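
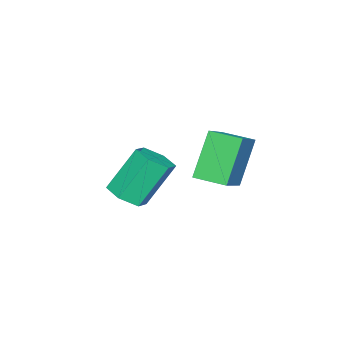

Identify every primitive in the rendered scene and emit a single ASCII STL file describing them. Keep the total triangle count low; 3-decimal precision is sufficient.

solid 
facet normal -0.528 0.006 0.849
outer loop
vertex 3.874 2.818 4.249
vertex 3.69 4.008 4.126
vertex 2.262 2.465 3.249
endloop
endfacet
facet normal 0.152 -0.983 0.102
outer loop
vertex 3.33 2.452 1.534
vertex 3.874 2.818 4.249
vertex 2.262 2.465 3.249
endloop
endfacet
facet normal -0.529 0.007 0.849
outer loop
vertex 2.262 2.465 3.249
vertex 3.69 4.008 4.126
vertex 2.078 3.655 3.125
endloop
endfacet
facet normal -0.835 -0.183 -0.519
outer loop
vertex 2.078 3.655 3.125
vertex 3.33 2.452 1.534
vertex 2.262 2.465 3.249
endloop
endfacet
facet normal 0.835 0.183 0.519
outer loop
vertex 3.874 2.818 4.249
vertex 4.758 3.995 2.411
vertex 3.69 4.008 4.126
endloop
endfacet
facet normal 0.152 -0.983 0.102
outer loop
vertex 4.942 2.805 2.535
vertex 3.874 2.818 4.249
vertex 3.33 2.452 1.534
endloop
endfacet
facet normal 0.835 0.183 0.519
outer loop
vertex 4.942 2.805 2.535
vertex 4.758 3.995 2.411
vertex 3.874 2.818 4.249
endloop
endfacet
facet normal -0.152 0.983 -0.102
outer loop
vertex 3.69 4.008 4.126
vertex 4.758 3.995 2.411
vertex 2.078 3.655 3.125
endloop
endfacet
facet normal -0.835 -0.183 -0.519
outer loop
vertex 3.146 3.642 1.411
vertex 3.33 2.452 1.534
vertex 2.078 3.655 3.125
endloop
endfacet
facet normal -0.152 0.983 -0.102
outer loop
vertex 2.078 3.655 3.125
vertex 4.758 3.995 2.411
vertex 3.146 3.642 1.411
endloop
endfacet
facet normal 0.528 -0.006 -0.849
outer loop
vertex 3.146 3.642 1.411
vertex 4.942 2.805 2.535
vertex 3.33 2.452 1.534
endloop
endfacet
facet normal 0.528 -0.007 -0.849
outer loop
vertex 4.758 3.995 2.411
vertex 4.942 2.805 2.535
vertex 3.146 3.642 1.411
endloop
endfacet
facet normal 0.441 -0.337 -0.832
outer loop
vertex 3.622 -0.941 -0.448
vertex 2.868 -1.07 -0.796
vertex 3.254 -0.33 -0.891
endloop
endfacet
facet normal 0.783 0.597 0.173
outer loop
vertex 3.622 -0.941 -0.448
vertex 3.254 -0.33 -0.891
vertex 2.706 -0.241 1.283
endloop
endfacet
facet normal 0.783 0.598 0.173
outer loop
vertex 2.706 -0.241 1.283
vertex 3.254 -0.33 -0.891
vertex 2.337 0.37 0.84
endloop
endfacet
facet normal -0.441 0.337 0.832
outer loop
vertex 2.706 -0.241 1.283
vertex 2.337 0.37 0.84
vertex 1.952 -0.37 0.936
endloop
endfacet
facet normal 0.441 -0.337 -0.832
outer loop
vertex 3.254 -0.33 -0.891
vertex 2.868 -1.07 -0.796
vertex 2.5 -0.459 -1.238
endloop
endfacet
facet normal 0.011 0.929 -0.370
outer loop
vertex 3.254 -0.33 -0.891
vertex 2.5 -0.459 -1.238
vertex 2.337 0.37 0.84
endloop
endfacet
facet normal 0.012 0.929 -0.370
outer loop
vertex 2.337 0.37 0.84
vertex 2.5 -0.459 -1.238
vertex 1.583 0.242 0.493
endloop
endfacet
facet normal -0.440 0.337 0.832
outer loop
vertex 2.337 0.37 0.84
vertex 1.583 0.242 0.493
vertex 1.952 -0.37 0.936
endloop
endfacet
facet normal 0.441 -0.337 -0.832
outer loop
vertex 2.5 -0.459 -1.238
vertex 2.868 -1.07 -0.796
vertex 2.114 -1.199 -1.143
endloop
endfacet
facet normal -0.771 0.332 -0.543
outer loop
vertex 2.5 -0.459 -1.238
vertex 2.114 -1.199 -1.143
vertex 1.583 0.242 0.493
endloop
endfacet
facet normal -0.772 0.331 -0.543
outer loop
vertex 1.583 0.242 0.493
vertex 2.114 -1.199 -1.143
vertex 1.198 -0.499 0.588
endloop
endfacet
facet normal -0.441 0.336 0.832
outer loop
vertex 1.583 0.242 0.493
vertex 1.198 -0.499 0.588
vertex 1.952 -0.37 0.936
endloop
endfacet
facet normal 0.441 -0.337 -0.832
outer loop
vertex 2.114 -1.199 -1.143
vertex 2.868 -1.07 -0.796
vertex 2.483 -1.81 -0.7
endloop
endfacet
facet normal -0.783 -0.598 -0.172
outer loop
vertex 2.114 -1.199 -1.143
vertex 2.483 -1.81 -0.7
vertex 1.198 -0.499 0.588
endloop
endfacet
facet normal -0.783 -0.597 -0.173
outer loop
vertex 1.198 -0.499 0.588
vertex 2.483 -1.81 -0.7
vertex 1.566 -1.11 1.031
endloop
endfacet
facet normal -0.441 0.337 0.832
outer loop
vertex 1.198 -0.499 0.588
vertex 1.566 -1.11 1.031
vertex 1.952 -0.37 0.936
endloop
endfacet
facet normal 0.440 -0.337 -0.832
outer loop
vertex 2.483 -1.81 -0.7
vertex 2.868 -1.07 -0.796
vertex 3.237 -1.682 -0.353
endloop
endfacet
facet normal -0.012 -0.929 0.369
outer loop
vertex 2.483 -1.81 -0.7
vertex 3.237 -1.682 -0.353
vertex 1.566 -1.11 1.031
endloop
endfacet
facet normal -0.011 -0.929 0.370
outer loop
vertex 1.566 -1.11 1.031
vertex 3.237 -1.682 -0.353
vertex 2.32 -0.981 1.378
endloop
endfacet
facet normal -0.441 0.337 0.832
outer loop
vertex 1.566 -1.11 1.031
vertex 2.32 -0.981 1.378
vertex 1.952 -0.37 0.936
endloop
endfacet
facet normal 0.441 -0.336 -0.832
outer loop
vertex 3.237 -1.682 -0.353
vertex 2.868 -1.07 -0.796
vertex 3.622 -0.941 -0.448
endloop
endfacet
facet normal 0.772 -0.331 0.543
outer loop
vertex 3.237 -1.682 -0.353
vertex 3.622 -0.941 -0.448
vertex 2.32 -0.981 1.378
endloop
endfacet
facet normal 0.771 -0.333 0.543
outer loop
vertex 2.32 -0.981 1.378
vertex 3.622 -0.941 -0.448
vertex 2.706 -0.241 1.283
endloop
endfacet
facet normal -0.441 0.337 0.832
outer loop
vertex 2.32 -0.981 1.378
vertex 2.706 -0.241 1.283
vertex 1.952 -0.37 0.936
endloop
endfacet

endsolid


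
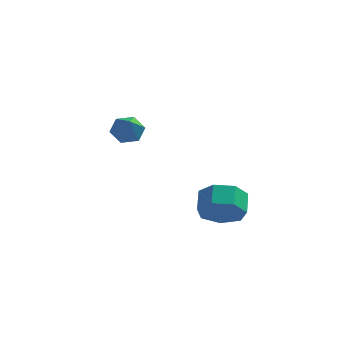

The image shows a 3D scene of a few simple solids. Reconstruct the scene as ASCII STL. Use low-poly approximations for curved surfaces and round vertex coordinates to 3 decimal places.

solid 
facet normal -0.227 0.728 -0.647
outer loop
vertex -2.411 3.699 -0.309
vertex -3.0 3.965 0.196
vertex -2.238 4.261 0.262
endloop
endfacet
facet normal 0.972 -0.221 -0.077
outer loop
vertex -2.411 3.699 -0.309
vertex -2.238 4.261 0.262
vertex -2.54 2.495 1.504
endloop
endfacet
facet normal -0.227 0.728 -0.647
outer loop
vertex -2.238 4.261 0.262
vertex -3.0 3.965 0.196
vertex -2.827 4.527 0.767
endloop
endfacet
facet normal 0.696 0.330 0.638
outer loop
vertex -2.238 4.261 0.262
vertex -2.827 4.527 0.767
vertex -2.54 2.495 1.504
endloop
endfacet
facet normal -0.229 0.728 -0.647
outer loop
vertex -2.827 4.527 0.767
vertex -3.0 3.965 0.196
vertex -3.588 4.23 0.702
endloop
endfacet
facet normal -0.200 0.309 0.930
outer loop
vertex -2.827 4.527 0.767
vertex -3.588 4.23 0.702
vertex -2.54 2.495 1.504
endloop
endfacet
facet normal -0.228 0.728 -0.646
outer loop
vertex -3.588 4.23 0.702
vertex -3.0 3.965 0.196
vertex -3.761 3.668 0.13
endloop
endfacet
facet normal -0.822 -0.262 0.506
outer loop
vertex -3.588 4.23 0.702
vertex -3.761 3.668 0.13
vertex -2.54 2.495 1.504
endloop
endfacet
facet normal -0.228 0.728 -0.647
outer loop
vertex -3.761 3.668 0.13
vertex -3.0 3.965 0.196
vertex -3.173 3.403 -0.375
endloop
endfacet
facet normal -0.545 -0.812 -0.209
outer loop
vertex -3.761 3.668 0.13
vertex -3.173 3.403 -0.375
vertex -2.54 2.495 1.504
endloop
endfacet
facet normal -0.227 0.728 -0.647
outer loop
vertex -3.173 3.403 -0.375
vertex -3.0 3.965 0.196
vertex -2.411 3.699 -0.309
endloop
endfacet
facet normal 0.351 -0.791 -0.501
outer loop
vertex -3.173 3.403 -0.375
vertex -2.411 3.699 -0.309
vertex -2.54 2.495 1.504
endloop
endfacet
facet normal 0.115 -0.858 -0.501
outer loop
vertex 3.214 -1.57 -1.853
vertex 2.485 -2.035 -1.223
vertex 2.334 -1.516 -2.147
endloop
endfacet
facet normal 0.301 0.510 -0.806
outer loop
vertex 3.214 -1.57 -1.853
vertex 2.334 -1.516 -2.147
vertex 3.084 -0.6 -1.288
endloop
endfacet
facet normal 0.299 0.511 -0.806
outer loop
vertex 3.084 -0.6 -1.288
vertex 2.334 -1.516 -2.147
vertex 2.205 -0.547 -1.581
endloop
endfacet
facet normal -0.115 0.858 0.500
outer loop
vertex 3.084 -0.6 -1.288
vertex 2.205 -0.547 -1.581
vertex 2.355 -1.065 -0.657
endloop
endfacet
facet normal 0.114 -0.858 -0.501
outer loop
vertex 2.334 -1.516 -2.147
vertex 2.485 -2.035 -1.223
vertex 1.568 -1.853 -1.744
endloop
endfacet
facet normal -0.554 0.364 -0.749
outer loop
vertex 2.334 -1.516 -2.147
vertex 1.568 -1.853 -1.744
vertex 2.205 -0.547 -1.581
endloop
endfacet
facet normal -0.553 0.363 -0.750
outer loop
vertex 2.205 -0.547 -1.581
vertex 1.568 -1.853 -1.744
vertex 1.439 -0.884 -1.179
endloop
endfacet
facet normal -0.115 0.858 0.500
outer loop
vertex 2.205 -0.547 -1.581
vertex 1.439 -0.884 -1.179
vertex 2.355 -1.065 -0.657
endloop
endfacet
facet normal 0.114 -0.858 -0.501
outer loop
vertex 1.568 -1.853 -1.744
vertex 2.485 -2.035 -1.223
vertex 1.493 -2.327 -0.949
endloop
endfacet
facet normal -0.990 -0.057 -0.128
outer loop
vertex 1.568 -1.853 -1.744
vertex 1.493 -2.327 -0.949
vertex 1.439 -0.884 -1.179
endloop
endfacet
facet normal -0.990 -0.058 -0.129
outer loop
vertex 1.439 -0.884 -1.179
vertex 1.493 -2.327 -0.949
vertex 1.363 -1.357 -0.384
endloop
endfacet
facet normal -0.115 0.858 0.500
outer loop
vertex 1.439 -0.884 -1.179
vertex 1.363 -1.357 -0.384
vertex 2.355 -1.065 -0.657
endloop
endfacet
facet normal 0.114 -0.858 -0.500
outer loop
vertex 1.493 -2.327 -0.949
vertex 2.485 -2.035 -1.223
vertex 2.164 -2.581 -0.36
endloop
endfacet
facet normal -0.681 -0.434 0.589
outer loop
vertex 1.493 -2.327 -0.949
vertex 2.164 -2.581 -0.36
vertex 1.363 -1.357 -0.384
endloop
endfacet
facet normal -0.681 -0.434 0.589
outer loop
vertex 1.363 -1.357 -0.384
vertex 2.164 -2.581 -0.36
vertex 2.034 -1.611 0.205
endloop
endfacet
facet normal -0.115 0.858 0.501
outer loop
vertex 1.363 -1.357 -0.384
vertex 2.034 -1.611 0.205
vertex 2.355 -1.065 -0.657
endloop
endfacet
facet normal 0.115 -0.858 -0.500
outer loop
vertex 2.164 -2.581 -0.36
vertex 2.485 -2.035 -1.223
vertex 3.077 -2.423 -0.421
endloop
endfacet
facet normal 0.141 -0.484 0.864
outer loop
vertex 2.164 -2.581 -0.36
vertex 3.077 -2.423 -0.421
vertex 2.034 -1.611 0.205
endloop
endfacet
facet normal 0.140 -0.485 0.863
outer loop
vertex 2.034 -1.611 0.205
vertex 3.077 -2.423 -0.421
vertex 2.947 -1.454 0.145
endloop
endfacet
facet normal -0.115 0.858 0.501
outer loop
vertex 2.034 -1.611 0.205
vertex 2.947 -1.454 0.145
vertex 2.355 -1.065 -0.657
endloop
endfacet
facet normal 0.115 -0.858 -0.500
outer loop
vertex 3.077 -2.423 -0.421
vertex 2.485 -2.035 -1.223
vertex 3.544 -1.973 -1.085
endloop
endfacet
facet normal 0.857 -0.170 0.487
outer loop
vertex 3.077 -2.423 -0.421
vertex 3.544 -1.973 -1.085
vertex 2.947 -1.454 0.145
endloop
endfacet
facet normal 0.857 -0.169 0.487
outer loop
vertex 2.947 -1.454 0.145
vertex 3.544 -1.973 -1.085
vertex 3.414 -1.004 -0.52
endloop
endfacet
facet normal -0.114 0.858 0.501
outer loop
vertex 2.947 -1.454 0.145
vertex 3.414 -1.004 -0.52
vertex 2.355 -1.065 -0.657
endloop
endfacet
facet normal 0.115 -0.858 -0.500
outer loop
vertex 3.544 -1.973 -1.085
vertex 2.485 -2.035 -1.223
vertex 3.214 -1.57 -1.853
endloop
endfacet
facet normal 0.927 0.273 -0.255
outer loop
vertex 3.544 -1.973 -1.085
vertex 3.214 -1.57 -1.853
vertex 3.414 -1.004 -0.52
endloop
endfacet
facet normal 0.928 0.273 -0.255
outer loop
vertex 3.414 -1.004 -0.52
vertex 3.214 -1.57 -1.853
vertex 3.084 -0.6 -1.288
endloop
endfacet
facet normal -0.114 0.858 0.500
outer loop
vertex 3.414 -1.004 -0.52
vertex 3.084 -0.6 -1.288
vertex 2.355 -1.065 -0.657
endloop
endfacet

endsolid


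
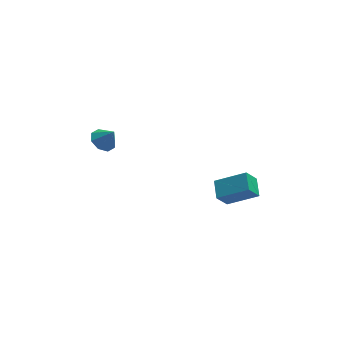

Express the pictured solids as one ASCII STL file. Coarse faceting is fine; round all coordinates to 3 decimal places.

solid 
facet normal -0.511 0.224 -0.830
outer loop
vertex -3.355 1.523 2.18
vertex -3.933 1.795 2.609
vertex -3.297 2.097 2.299
endloop
endfacet
facet normal 0.995 -0.103 0.011
outer loop
vertex -3.355 1.523 2.18
vertex -3.297 2.097 2.299
vertex -3.367 1.545 3.531
endloop
endfacet
facet normal -0.511 0.226 -0.829
outer loop
vertex -3.297 2.097 2.299
vertex -3.933 1.795 2.609
vertex -3.611 2.494 2.601
endloop
endfacet
facet normal 0.844 0.470 0.259
outer loop
vertex -3.297 2.097 2.299
vertex -3.611 2.494 2.601
vertex -3.367 1.545 3.531
endloop
endfacet
facet normal -0.510 0.226 -0.830
outer loop
vertex -3.611 2.494 2.601
vertex -3.933 1.795 2.609
vertex -4.114 2.482 2.907
endloop
endfacet
facet normal 0.360 0.699 0.619
outer loop
vertex -3.611 2.494 2.601
vertex -4.114 2.482 2.907
vertex -3.367 1.545 3.531
endloop
endfacet
facet normal -0.510 0.226 -0.830
outer loop
vertex -4.114 2.482 2.907
vertex -3.933 1.795 2.609
vertex -4.512 2.067 3.039
endloop
endfacet
facet normal -0.174 0.446 0.878
outer loop
vertex -4.114 2.482 2.907
vertex -4.512 2.067 3.039
vertex -3.367 1.545 3.531
endloop
endfacet
facet normal -0.511 0.224 -0.830
outer loop
vertex -4.512 2.067 3.039
vertex -3.933 1.795 2.609
vertex -4.57 1.493 2.92
endloop
endfacet
facet normal -0.444 -0.139 0.885
outer loop
vertex -4.512 2.067 3.039
vertex -4.57 1.493 2.92
vertex -3.367 1.545 3.531
endloop
endfacet
facet normal -0.512 0.226 -0.829
outer loop
vertex -4.57 1.493 2.92
vertex -3.933 1.795 2.609
vertex -4.256 1.096 2.618
endloop
endfacet
facet normal -0.292 -0.715 0.636
outer loop
vertex -4.57 1.493 2.92
vertex -4.256 1.096 2.618
vertex -3.367 1.545 3.531
endloop
endfacet
facet normal -0.510 0.225 -0.830
outer loop
vertex -4.256 1.096 2.618
vertex -3.933 1.795 2.609
vertex -3.753 1.108 2.312
endloop
endfacet
facet normal 0.191 -0.942 0.277
outer loop
vertex -4.256 1.096 2.618
vertex -3.753 1.108 2.312
vertex -3.367 1.545 3.531
endloop
endfacet
facet normal -0.510 0.225 -0.830
outer loop
vertex -3.753 1.108 2.312
vertex -3.933 1.795 2.609
vertex -3.355 1.523 2.18
endloop
endfacet
facet normal 0.724 -0.689 0.018
outer loop
vertex -3.753 1.108 2.312
vertex -3.355 1.523 2.18
vertex -3.367 1.545 3.531
endloop
endfacet
facet normal -0.514 -0.274 0.813
outer loop
vertex 3.653 1.694 -1.098
vertex 1.981 2.062 -2.031
vertex 3.627 0.581 -1.49
endloop
endfacet
facet normal 0.857 -0.189 0.479
outer loop
vertex 4.259 0.918 -2.489
vertex 3.653 1.694 -1.098
vertex 3.627 0.581 -1.49
endloop
endfacet
facet normal -0.514 -0.274 0.813
outer loop
vertex 3.627 0.581 -1.49
vertex 1.981 2.062 -2.031
vertex 1.955 0.949 -2.423
endloop
endfacet
facet normal -0.022 -0.943 -0.332
outer loop
vertex 1.955 0.949 -2.423
vertex 4.259 0.918 -2.489
vertex 3.627 0.581 -1.49
endloop
endfacet
facet normal 0.022 0.943 0.332
outer loop
vertex 3.653 1.694 -1.098
vertex 2.613 2.399 -3.03
vertex 1.981 2.062 -2.031
endloop
endfacet
facet normal 0.857 -0.189 0.479
outer loop
vertex 4.285 2.031 -2.097
vertex 3.653 1.694 -1.098
vertex 4.259 0.918 -2.489
endloop
endfacet
facet normal 0.022 0.943 0.332
outer loop
vertex 4.285 2.031 -2.097
vertex 2.613 2.399 -3.03
vertex 3.653 1.694 -1.098
endloop
endfacet
facet normal -0.857 0.189 -0.479
outer loop
vertex 1.981 2.062 -2.031
vertex 2.613 2.399 -3.03
vertex 1.955 0.949 -2.423
endloop
endfacet
facet normal -0.022 -0.943 -0.332
outer loop
vertex 2.587 1.286 -3.422
vertex 4.259 0.918 -2.489
vertex 1.955 0.949 -2.423
endloop
endfacet
facet normal -0.857 0.189 -0.479
outer loop
vertex 1.955 0.949 -2.423
vertex 2.613 2.399 -3.03
vertex 2.587 1.286 -3.422
endloop
endfacet
facet normal 0.514 0.274 -0.813
outer loop
vertex 2.587 1.286 -3.422
vertex 4.285 2.031 -2.097
vertex 4.259 0.918 -2.489
endloop
endfacet
facet normal 0.514 0.274 -0.813
outer loop
vertex 2.613 2.399 -3.03
vertex 4.285 2.031 -2.097
vertex 2.587 1.286 -3.422
endloop
endfacet

endsolid


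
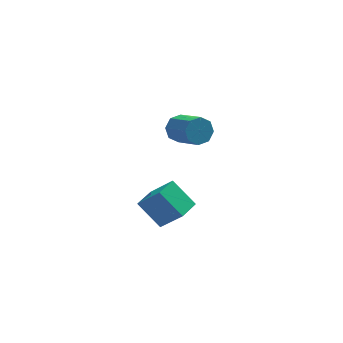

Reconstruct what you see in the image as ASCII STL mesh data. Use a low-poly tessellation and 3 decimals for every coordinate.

solid 
facet normal -0.353 0.794 -0.495
outer loop
vertex -0.641 2.438 -1.588
vertex -0.984 2.625 -1.044
vertex -0.37 2.749 -1.283
endloop
endfacet
facet normal 0.772 -0.052 -0.633
outer loop
vertex -0.641 2.438 -1.588
vertex -0.37 2.749 -1.283
vertex -0.093 1.208 -0.82
endloop
endfacet
facet normal 0.773 -0.051 -0.632
outer loop
vertex -0.093 1.208 -0.82
vertex -0.37 2.749 -1.283
vertex 0.177 1.519 -0.515
endloop
endfacet
facet normal 0.354 -0.793 0.496
outer loop
vertex -0.093 1.208 -0.82
vertex 0.177 1.519 -0.515
vertex -0.436 1.395 -0.276
endloop
endfacet
facet normal -0.353 0.794 -0.495
outer loop
vertex -0.37 2.749 -1.283
vertex -0.984 2.625 -1.044
vertex -0.459 2.987 -0.838
endloop
endfacet
facet normal 0.919 0.393 -0.026
outer loop
vertex -0.37 2.749 -1.283
vertex -0.459 2.987 -0.838
vertex 0.177 1.519 -0.515
endloop
endfacet
facet normal 0.919 0.393 -0.026
outer loop
vertex 0.177 1.519 -0.515
vertex -0.459 2.987 -0.838
vertex 0.088 1.757 -0.07
endloop
endfacet
facet normal 0.354 -0.794 0.495
outer loop
vertex 0.177 1.519 -0.515
vertex 0.088 1.757 -0.07
vertex -0.436 1.395 -0.276
endloop
endfacet
facet normal -0.352 0.793 -0.497
outer loop
vertex -0.459 2.987 -0.838
vertex -0.984 2.625 -1.044
vertex -0.855 3.014 -0.514
endloop
endfacet
facet normal 0.528 0.606 0.595
outer loop
vertex -0.459 2.987 -0.838
vertex -0.855 3.014 -0.514
vertex 0.088 1.757 -0.07
endloop
endfacet
facet normal 0.529 0.606 0.594
outer loop
vertex 0.088 1.757 -0.07
vertex -0.855 3.014 -0.514
vertex -0.308 1.784 0.255
endloop
endfacet
facet normal 0.353 -0.793 0.496
outer loop
vertex 0.088 1.757 -0.07
vertex -0.308 1.784 0.255
vertex -0.436 1.395 -0.276
endloop
endfacet
facet normal -0.354 0.793 -0.496
outer loop
vertex -0.855 3.014 -0.514
vertex -0.984 2.625 -1.044
vertex -1.327 2.812 -0.5
endloop
endfacet
facet normal -0.173 0.465 0.868
outer loop
vertex -0.855 3.014 -0.514
vertex -1.327 2.812 -0.5
vertex -0.308 1.784 0.255
endloop
endfacet
facet normal -0.175 0.464 0.868
outer loop
vertex -0.308 1.784 0.255
vertex -1.327 2.812 -0.5
vertex -0.779 1.582 0.268
endloop
endfacet
facet normal 0.354 -0.793 0.496
outer loop
vertex -0.308 1.784 0.255
vertex -0.779 1.582 0.268
vertex -0.436 1.395 -0.276
endloop
endfacet
facet normal -0.354 0.793 -0.496
outer loop
vertex -1.327 2.812 -0.5
vertex -0.984 2.625 -1.044
vertex -1.597 2.501 -0.805
endloop
endfacet
facet normal -0.773 0.051 0.633
outer loop
vertex -1.327 2.812 -0.5
vertex -1.597 2.501 -0.805
vertex -0.779 1.582 0.268
endloop
endfacet
facet normal -0.772 0.052 0.633
outer loop
vertex -0.779 1.582 0.268
vertex -1.597 2.501 -0.805
vertex -1.05 1.271 -0.037
endloop
endfacet
facet normal 0.353 -0.794 0.495
outer loop
vertex -0.779 1.582 0.268
vertex -1.05 1.271 -0.037
vertex -0.436 1.395 -0.276
endloop
endfacet
facet normal -0.354 0.794 -0.495
outer loop
vertex -1.597 2.501 -0.805
vertex -0.984 2.625 -1.044
vertex -1.508 2.263 -1.25
endloop
endfacet
facet normal -0.919 -0.393 0.026
outer loop
vertex -1.597 2.501 -0.805
vertex -1.508 2.263 -1.25
vertex -1.05 1.271 -0.037
endloop
endfacet
facet normal -0.919 -0.393 0.026
outer loop
vertex -1.05 1.271 -0.037
vertex -1.508 2.263 -1.25
vertex -0.961 1.033 -0.482
endloop
endfacet
facet normal 0.353 -0.794 0.495
outer loop
vertex -1.05 1.271 -0.037
vertex -0.961 1.033 -0.482
vertex -0.436 1.395 -0.276
endloop
endfacet
facet normal -0.353 0.793 -0.496
outer loop
vertex -1.508 2.263 -1.25
vertex -0.984 2.625 -1.044
vertex -1.112 2.236 -1.575
endloop
endfacet
facet normal -0.529 -0.606 -0.594
outer loop
vertex -1.508 2.263 -1.25
vertex -1.112 2.236 -1.575
vertex -0.961 1.033 -0.482
endloop
endfacet
facet normal -0.528 -0.606 -0.595
outer loop
vertex -0.961 1.033 -0.482
vertex -1.112 2.236 -1.575
vertex -0.565 1.006 -0.806
endloop
endfacet
facet normal 0.352 -0.793 0.497
outer loop
vertex -0.961 1.033 -0.482
vertex -0.565 1.006 -0.806
vertex -0.436 1.395 -0.276
endloop
endfacet
facet normal -0.354 0.793 -0.496
outer loop
vertex -1.112 2.236 -1.575
vertex -0.984 2.625 -1.044
vertex -0.641 2.438 -1.588
endloop
endfacet
facet normal 0.175 -0.465 -0.868
outer loop
vertex -1.112 2.236 -1.575
vertex -0.641 2.438 -1.588
vertex -0.565 1.006 -0.806
endloop
endfacet
facet normal 0.173 -0.465 -0.868
outer loop
vertex -0.565 1.006 -0.806
vertex -0.641 2.438 -1.588
vertex -0.093 1.208 -0.82
endloop
endfacet
facet normal 0.354 -0.793 0.496
outer loop
vertex -0.565 1.006 -0.806
vertex -0.093 1.208 -0.82
vertex -0.436 1.395 -0.276
endloop
endfacet
facet normal -0.518 0.408 -0.752
outer loop
vertex -3.658 -2.209 -1.049
vertex -3.001 -1.484 -1.108
vertex -2.924 -2.948 -1.955
endloop
endfacet
facet normal -0.671 -0.739 0.060
outer loop
vertex -2.179 -3.536 -0.872
vertex -3.658 -2.209 -1.049
vertex -2.924 -2.948 -1.955
endloop
endfacet
facet normal -0.518 0.408 -0.752
outer loop
vertex -2.924 -2.948 -1.955
vertex -3.001 -1.484 -1.108
vertex -2.267 -2.223 -2.014
endloop
endfacet
facet normal 0.532 -0.535 -0.656
outer loop
vertex -2.267 -2.223 -2.014
vertex -2.179 -3.536 -0.872
vertex -2.924 -2.948 -1.955
endloop
endfacet
facet normal -0.532 0.535 0.656
outer loop
vertex -3.658 -2.209 -1.049
vertex -2.256 -2.072 -0.025
vertex -3.001 -1.484 -1.108
endloop
endfacet
facet normal -0.671 -0.739 0.060
outer loop
vertex -2.913 -2.797 0.034
vertex -3.658 -2.209 -1.049
vertex -2.179 -3.536 -0.872
endloop
endfacet
facet normal -0.532 0.535 0.656
outer loop
vertex -2.913 -2.797 0.034
vertex -2.256 -2.072 -0.025
vertex -3.658 -2.209 -1.049
endloop
endfacet
facet normal 0.671 0.739 -0.060
outer loop
vertex -3.001 -1.484 -1.108
vertex -2.256 -2.072 -0.025
vertex -2.267 -2.223 -2.014
endloop
endfacet
facet normal 0.532 -0.535 -0.656
outer loop
vertex -1.522 -2.811 -0.931
vertex -2.179 -3.536 -0.872
vertex -2.267 -2.223 -2.014
endloop
endfacet
facet normal 0.671 0.739 -0.060
outer loop
vertex -2.267 -2.223 -2.014
vertex -2.256 -2.072 -0.025
vertex -1.522 -2.811 -0.931
endloop
endfacet
facet normal 0.518 -0.408 0.752
outer loop
vertex -1.522 -2.811 -0.931
vertex -2.913 -2.797 0.034
vertex -2.179 -3.536 -0.872
endloop
endfacet
facet normal 0.518 -0.408 0.752
outer loop
vertex -2.256 -2.072 -0.025
vertex -2.913 -2.797 0.034
vertex -1.522 -2.811 -0.931
endloop
endfacet

endsolid


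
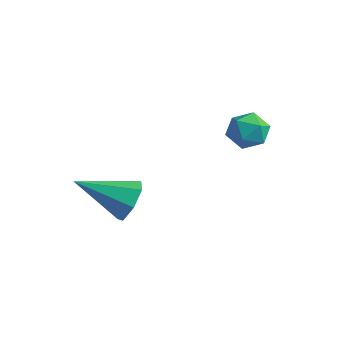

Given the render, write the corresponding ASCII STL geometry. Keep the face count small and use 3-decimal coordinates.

solid 
facet normal -0.032 0.917 0.397
outer loop
vertex -0.901 4.118 -1.753
vertex -0.616 3.825 -1.054
vertex -0.102 4.089 -1.622
endloop
endfacet
facet normal 0.084 0.948 -0.305
outer loop
vertex -0.901 4.118 -1.753
vertex -0.102 4.089 -1.622
vertex -0.402 3.883 -2.345
endloop
endfacet
facet normal -0.458 0.623 -0.634
outer loop
vertex -0.901 4.118 -1.753
vertex -0.402 3.883 -2.345
vertex -1.1 3.492 -2.225
endloop
endfacet
facet normal -0.911 0.390 -0.133
outer loop
vertex -0.901 4.118 -1.753
vertex -1.1 3.492 -2.225
vertex -1.232 3.455 -1.427
endloop
endfacet
facet normal -0.648 0.571 0.504
outer loop
vertex -0.901 4.118 -1.753
vertex -1.232 3.455 -1.427
vertex -0.616 3.825 -1.054
endloop
endfacet
facet normal 0.679 0.582 -0.448
outer loop
vertex -0.402 3.883 -2.345
vertex -0.102 4.089 -1.622
vertex 0.192 3.445 -2.013
endloop
endfacet
facet normal 0.491 0.530 0.691
outer loop
vertex -0.102 4.089 -1.622
vertex -0.616 3.825 -1.054
vertex 0.06 3.408 -1.215
endloop
endfacet
facet normal -0.504 -0.030 0.863
outer loop
vertex -0.616 3.825 -1.054
vertex -1.232 3.455 -1.427
vertex -0.638 3.017 -1.095
endloop
endfacet
facet normal -0.931 -0.323 -0.169
outer loop
vertex -1.232 3.455 -1.427
vertex -1.1 3.492 -2.225
vertex -0.938 2.811 -1.818
endloop
endfacet
facet normal -0.199 0.055 -0.978
outer loop
vertex -1.1 3.492 -2.225
vertex -0.402 3.883 -2.345
vertex -0.424 3.075 -2.386
endloop
endfacet
facet normal 0.911 -0.390 0.133
outer loop
vertex -0.139 2.782 -1.687
vertex 0.192 3.445 -2.013
vertex 0.06 3.408 -1.215
endloop
endfacet
facet normal 0.458 -0.623 0.634
outer loop
vertex -0.139 2.782 -1.687
vertex 0.06 3.408 -1.215
vertex -0.638 3.017 -1.095
endloop
endfacet
facet normal -0.084 -0.948 0.305
outer loop
vertex -0.139 2.782 -1.687
vertex -0.638 3.017 -1.095
vertex -0.938 2.811 -1.818
endloop
endfacet
facet normal 0.032 -0.917 -0.397
outer loop
vertex -0.139 2.782 -1.687
vertex -0.938 2.811 -1.818
vertex -0.424 3.075 -2.386
endloop
endfacet
facet normal 0.648 -0.571 -0.504
outer loop
vertex -0.139 2.782 -1.687
vertex -0.424 3.075 -2.386
vertex 0.192 3.445 -2.013
endloop
endfacet
facet normal 0.931 0.323 0.169
outer loop
vertex 0.06 3.408 -1.215
vertex 0.192 3.445 -2.013
vertex -0.102 4.089 -1.622
endloop
endfacet
facet normal 0.199 -0.055 0.978
outer loop
vertex -0.638 3.017 -1.095
vertex 0.06 3.408 -1.215
vertex -0.616 3.825 -1.054
endloop
endfacet
facet normal -0.679 -0.582 0.448
outer loop
vertex -0.938 2.811 -1.818
vertex -0.638 3.017 -1.095
vertex -1.232 3.455 -1.427
endloop
endfacet
facet normal -0.491 -0.530 -0.691
outer loop
vertex -0.424 3.075 -2.386
vertex -0.938 2.811 -1.818
vertex -1.1 3.492 -2.225
endloop
endfacet
facet normal 0.504 0.030 -0.863
outer loop
vertex 0.192 3.445 -2.013
vertex -0.424 3.075 -2.386
vertex -0.402 3.883 -2.345
endloop
endfacet
facet normal 0.648 0.603 -0.465
outer loop
vertex -1.951 -0.058 -3.588
vertex -2.419 -0.136 -4.341
vertex -2.511 0.465 -3.691
endloop
endfacet
facet normal -0.016 0.177 0.984
outer loop
vertex -1.951 -0.058 -3.588
vertex -2.511 0.465 -3.691
vertex -3.761 -1.384 -3.379
endloop
endfacet
facet normal 0.649 0.602 -0.465
outer loop
vertex -2.511 0.465 -3.691
vertex -2.419 -0.136 -4.341
vertex -3.001 0.535 -4.284
endloop
endfacet
facet normal -0.627 0.521 0.579
outer loop
vertex -2.511 0.465 -3.691
vertex -3.001 0.535 -4.284
vertex -3.761 -1.384 -3.379
endloop
endfacet
facet normal 0.649 0.602 -0.466
outer loop
vertex -3.001 0.535 -4.284
vertex -2.419 -0.136 -4.341
vertex -3.053 0.099 -4.92
endloop
endfacet
facet normal -0.941 0.309 -0.135
outer loop
vertex -3.001 0.535 -4.284
vertex -3.053 0.099 -4.92
vertex -3.761 -1.384 -3.379
endloop
endfacet
facet normal 0.648 0.603 -0.465
outer loop
vertex -3.053 0.099 -4.92
vertex -2.419 -0.136 -4.341
vertex -2.627 -0.513 -5.12
endloop
endfacet
facet normal -0.723 -0.300 -0.622
outer loop
vertex -3.053 0.099 -4.92
vertex -2.627 -0.513 -5.12
vertex -3.761 -1.384 -3.379
endloop
endfacet
facet normal 0.649 0.602 -0.465
outer loop
vertex -2.627 -0.513 -5.12
vertex -2.419 -0.136 -4.341
vertex -2.045 -0.842 -4.734
endloop
endfacet
facet normal -0.138 -0.847 -0.514
outer loop
vertex -2.627 -0.513 -5.12
vertex -2.045 -0.842 -4.734
vertex -3.761 -1.384 -3.379
endloop
endfacet
facet normal 0.648 0.603 -0.465
outer loop
vertex -2.045 -0.842 -4.734
vertex -2.419 -0.136 -4.341
vertex -1.744 -0.639 -4.052
endloop
endfacet
facet normal 0.376 -0.920 0.108
outer loop
vertex -2.045 -0.842 -4.734
vertex -1.744 -0.639 -4.052
vertex -3.761 -1.384 -3.379
endloop
endfacet
facet normal 0.648 0.603 -0.465
outer loop
vertex -1.744 -0.639 -4.052
vertex -2.419 -0.136 -4.341
vertex -1.951 -0.058 -3.588
endloop
endfacet
facet normal 0.430 -0.465 0.774
outer loop
vertex -1.744 -0.639 -4.052
vertex -1.951 -0.058 -3.588
vertex -3.761 -1.384 -3.379
endloop
endfacet

endsolid


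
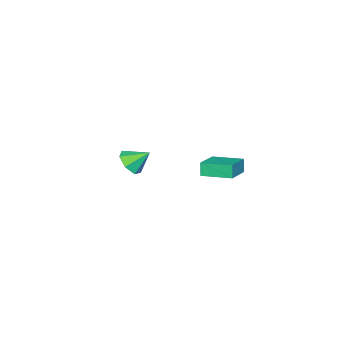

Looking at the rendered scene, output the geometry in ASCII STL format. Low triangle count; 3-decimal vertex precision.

solid 
facet normal -0.928 -0.239 -0.286
outer loop
vertex -0.935 1.638 3.163
vertex -1.429 3.292 3.384
vertex -0.73 1.807 2.356
endloop
endfacet
facet normal 0.284 -0.950 -0.127
outer loop
vertex 0.829 2.208 2.836
vertex -0.935 1.638 3.163
vertex -0.73 1.807 2.356
endloop
endfacet
facet normal -0.928 -0.239 -0.286
outer loop
vertex -0.73 1.807 2.356
vertex -1.429 3.292 3.384
vertex -1.224 3.461 2.577
endloop
endfacet
facet normal 0.241 0.199 -0.950
outer loop
vertex -1.224 3.461 2.577
vertex 0.829 2.208 2.836
vertex -0.73 1.807 2.356
endloop
endfacet
facet normal -0.241 -0.199 0.950
outer loop
vertex -0.935 1.638 3.163
vertex 0.13 3.693 3.864
vertex -1.429 3.292 3.384
endloop
endfacet
facet normal 0.284 -0.950 -0.127
outer loop
vertex 0.624 2.039 3.643
vertex -0.935 1.638 3.163
vertex 0.829 2.208 2.836
endloop
endfacet
facet normal -0.241 -0.199 0.950
outer loop
vertex 0.624 2.039 3.643
vertex 0.13 3.693 3.864
vertex -0.935 1.638 3.163
endloop
endfacet
facet normal -0.284 0.950 0.127
outer loop
vertex -1.429 3.292 3.384
vertex 0.13 3.693 3.864
vertex -1.224 3.461 2.577
endloop
endfacet
facet normal 0.241 0.199 -0.950
outer loop
vertex 0.335 3.862 3.057
vertex 0.829 2.208 2.836
vertex -1.224 3.461 2.577
endloop
endfacet
facet normal -0.284 0.950 0.127
outer loop
vertex -1.224 3.461 2.577
vertex 0.13 3.693 3.864
vertex 0.335 3.862 3.057
endloop
endfacet
facet normal 0.928 0.239 0.286
outer loop
vertex 0.335 3.862 3.057
vertex 0.624 2.039 3.643
vertex 0.829 2.208 2.836
endloop
endfacet
facet normal 0.928 0.239 0.286
outer loop
vertex 0.13 3.693 3.864
vertex 0.624 2.039 3.643
vertex 0.335 3.862 3.057
endloop
endfacet
facet normal 0.420 -0.655 -0.629
outer loop
vertex -0.962 -3.62 -0.332
vertex -1.431 -4.312 0.076
vertex -1.687 -3.784 -0.645
endloop
endfacet
facet normal -0.110 0.962 -0.250
outer loop
vertex -0.962 -3.62 -0.332
vertex -1.687 -3.784 -0.645
vertex -2.009 -3.408 0.944
endloop
endfacet
facet normal 0.419 -0.655 -0.629
outer loop
vertex -1.687 -3.784 -0.645
vertex -1.431 -4.312 0.076
vertex -2.22 -4.345 -0.415
endloop
endfacet
facet normal -0.750 0.593 -0.292
outer loop
vertex -1.687 -3.784 -0.645
vertex -2.22 -4.345 -0.415
vertex -2.009 -3.408 0.944
endloop
endfacet
facet normal 0.419 -0.655 -0.629
outer loop
vertex -2.22 -4.345 -0.415
vertex -1.431 -4.312 0.076
vertex -2.158 -4.881 0.185
endloop
endfacet
facet normal -0.991 0.033 0.131
outer loop
vertex -2.22 -4.345 -0.415
vertex -2.158 -4.881 0.185
vertex -2.009 -3.408 0.944
endloop
endfacet
facet normal 0.419 -0.655 -0.629
outer loop
vertex -2.158 -4.881 0.185
vertex -1.431 -4.312 0.076
vertex -1.549 -4.989 0.703
endloop
endfacet
facet normal -0.649 -0.296 0.701
outer loop
vertex -2.158 -4.881 0.185
vertex -1.549 -4.989 0.703
vertex -2.009 -3.408 0.944
endloop
endfacet
facet normal 0.419 -0.655 -0.629
outer loop
vertex -1.549 -4.989 0.703
vertex -1.431 -4.312 0.076
vertex -0.851 -4.587 0.749
endloop
endfacet
facet normal 0.019 -0.145 0.989
outer loop
vertex -1.549 -4.989 0.703
vertex -0.851 -4.587 0.749
vertex -2.009 -3.408 0.944
endloop
endfacet
facet normal 0.420 -0.655 -0.629
outer loop
vertex -0.851 -4.587 0.749
vertex -1.431 -4.312 0.076
vertex -0.589 -3.977 0.289
endloop
endfacet
facet normal 0.507 0.369 0.779
outer loop
vertex -0.851 -4.587 0.749
vertex -0.589 -3.977 0.289
vertex -2.009 -3.408 0.944
endloop
endfacet
facet normal 0.420 -0.655 -0.629
outer loop
vertex -0.589 -3.977 0.289
vertex -1.431 -4.312 0.076
vertex -0.962 -3.62 -0.332
endloop
endfacet
facet normal 0.450 0.864 0.226
outer loop
vertex -0.589 -3.977 0.289
vertex -0.962 -3.62 -0.332
vertex -2.009 -3.408 0.944
endloop
endfacet

endsolid


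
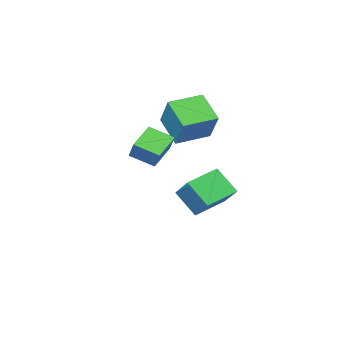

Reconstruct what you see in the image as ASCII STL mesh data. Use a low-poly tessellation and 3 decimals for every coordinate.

solid 
facet normal -0.970 0.217 0.111
outer loop
vertex -4.042 -0.519 2.487
vertex -3.589 0.668 4.121
vertex -3.844 0.942 1.37
endloop
endfacet
facet normal -0.219 -0.574 -0.789
outer loop
vertex -2.011 0.532 1.159
vertex -4.042 -0.519 2.487
vertex -3.844 0.942 1.37
endloop
endfacet
facet normal -0.970 0.217 0.112
outer loop
vertex -3.844 0.942 1.37
vertex -3.589 0.668 4.121
vertex -3.39 2.129 3.004
endloop
endfacet
facet normal 0.107 0.790 -0.604
outer loop
vertex -3.39 2.129 3.004
vertex -2.011 0.532 1.159
vertex -3.844 0.942 1.37
endloop
endfacet
facet normal -0.107 -0.790 0.604
outer loop
vertex -4.042 -0.519 2.487
vertex -1.756 0.258 3.91
vertex -3.589 0.668 4.121
endloop
endfacet
facet normal -0.219 -0.574 -0.789
outer loop
vertex -2.21 -0.929 2.276
vertex -4.042 -0.519 2.487
vertex -2.011 0.532 1.159
endloop
endfacet
facet normal -0.107 -0.790 0.604
outer loop
vertex -2.21 -0.929 2.276
vertex -1.756 0.258 3.91
vertex -4.042 -0.519 2.487
endloop
endfacet
facet normal 0.219 0.574 0.789
outer loop
vertex -3.589 0.668 4.121
vertex -1.756 0.258 3.91
vertex -3.39 2.129 3.004
endloop
endfacet
facet normal 0.107 0.790 -0.604
outer loop
vertex -1.558 1.719 2.793
vertex -2.011 0.532 1.159
vertex -3.39 2.129 3.004
endloop
endfacet
facet normal 0.219 0.574 0.789
outer loop
vertex -3.39 2.129 3.004
vertex -1.756 0.258 3.91
vertex -1.558 1.719 2.793
endloop
endfacet
facet normal 0.970 -0.217 -0.111
outer loop
vertex -1.558 1.719 2.793
vertex -2.21 -0.929 2.276
vertex -2.011 0.532 1.159
endloop
endfacet
facet normal 0.970 -0.217 -0.112
outer loop
vertex -1.756 0.258 3.91
vertex -2.21 -0.929 2.276
vertex -1.558 1.719 2.793
endloop
endfacet
facet normal -0.961 0.034 0.274
outer loop
vertex -4.131 1.151 -0.869
vertex -4.446 2.333 -2.121
vertex -4.551 -0.33 -2.163
endloop
endfacet
facet normal 0.180 -0.676 0.715
outer loop
vertex -2.734 -0.393 -2.679
vertex -4.131 1.151 -0.869
vertex -4.551 -0.33 -2.163
endloop
endfacet
facet normal -0.961 0.034 0.274
outer loop
vertex -4.551 -0.33 -2.163
vertex -4.446 2.333 -2.121
vertex -4.866 0.853 -3.414
endloop
endfacet
facet normal -0.208 -0.736 -0.644
outer loop
vertex -4.866 0.853 -3.414
vertex -2.734 -0.393 -2.679
vertex -4.551 -0.33 -2.163
endloop
endfacet
facet normal 0.208 0.737 0.643
outer loop
vertex -4.131 1.151 -0.869
vertex -2.629 2.27 -2.637
vertex -4.446 2.333 -2.121
endloop
endfacet
facet normal 0.180 -0.676 0.715
outer loop
vertex -2.314 1.087 -1.386
vertex -4.131 1.151 -0.869
vertex -2.734 -0.393 -2.679
endloop
endfacet
facet normal 0.209 0.736 0.644
outer loop
vertex -2.314 1.087 -1.386
vertex -2.629 2.27 -2.637
vertex -4.131 1.151 -0.869
endloop
endfacet
facet normal -0.180 0.676 -0.715
outer loop
vertex -4.446 2.333 -2.121
vertex -2.629 2.27 -2.637
vertex -4.866 0.853 -3.414
endloop
endfacet
facet normal -0.209 -0.737 -0.643
outer loop
vertex -3.049 0.789 -3.931
vertex -2.734 -0.393 -2.679
vertex -4.866 0.853 -3.414
endloop
endfacet
facet normal -0.180 0.676 -0.715
outer loop
vertex -4.866 0.853 -3.414
vertex -2.629 2.27 -2.637
vertex -3.049 0.789 -3.931
endloop
endfacet
facet normal 0.961 -0.034 -0.274
outer loop
vertex -3.049 0.789 -3.931
vertex -2.314 1.087 -1.386
vertex -2.734 -0.393 -2.679
endloop
endfacet
facet normal 0.961 -0.033 -0.274
outer loop
vertex -2.629 2.27 -2.637
vertex -2.314 1.087 -1.386
vertex -3.049 0.789 -3.931
endloop
endfacet
facet normal -0.521 0.755 -0.398
outer loop
vertex 0.325 3.464 3.004
vertex 1.634 4.014 2.333
vertex 0.112 2.821 2.062
endloop
endfacet
facet normal -0.834 -0.350 0.427
outer loop
vertex 0.826 1.786 2.607
vertex 0.325 3.464 3.004
vertex 0.112 2.821 2.062
endloop
endfacet
facet normal -0.521 0.755 -0.398
outer loop
vertex 0.112 2.821 2.062
vertex 1.634 4.014 2.333
vertex 1.421 3.371 1.391
endloop
endfacet
facet normal -0.183 -0.554 -0.812
outer loop
vertex 1.421 3.371 1.391
vertex 0.826 1.786 2.607
vertex 0.112 2.821 2.062
endloop
endfacet
facet normal 0.183 0.554 0.812
outer loop
vertex 0.325 3.464 3.004
vertex 2.348 2.979 2.878
vertex 1.634 4.014 2.333
endloop
endfacet
facet normal -0.834 -0.350 0.427
outer loop
vertex 1.039 2.429 3.549
vertex 0.325 3.464 3.004
vertex 0.826 1.786 2.607
endloop
endfacet
facet normal 0.183 0.554 0.812
outer loop
vertex 1.039 2.429 3.549
vertex 2.348 2.979 2.878
vertex 0.325 3.464 3.004
endloop
endfacet
facet normal 0.834 0.350 -0.427
outer loop
vertex 1.634 4.014 2.333
vertex 2.348 2.979 2.878
vertex 1.421 3.371 1.391
endloop
endfacet
facet normal -0.183 -0.554 -0.812
outer loop
vertex 2.135 2.336 1.936
vertex 0.826 1.786 2.607
vertex 1.421 3.371 1.391
endloop
endfacet
facet normal 0.834 0.350 -0.427
outer loop
vertex 1.421 3.371 1.391
vertex 2.348 2.979 2.878
vertex 2.135 2.336 1.936
endloop
endfacet
facet normal 0.521 -0.755 0.398
outer loop
vertex 2.135 2.336 1.936
vertex 1.039 2.429 3.549
vertex 0.826 1.786 2.607
endloop
endfacet
facet normal 0.521 -0.755 0.398
outer loop
vertex 2.348 2.979 2.878
vertex 1.039 2.429 3.549
vertex 2.135 2.336 1.936
endloop
endfacet

endsolid


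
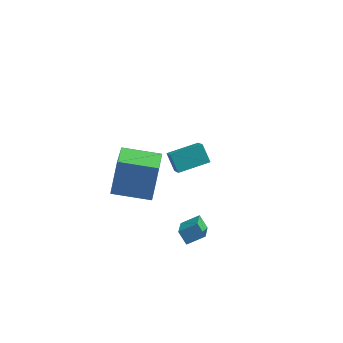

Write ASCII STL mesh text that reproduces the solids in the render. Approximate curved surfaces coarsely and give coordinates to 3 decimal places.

solid 
facet normal -0.793 -0.424 -0.438
outer loop
vertex 1.813 -4.506 -1.18
vertex 1.326 -4.226 -0.569
vertex 1.541 -3.119 -2.031
endloop
endfacet
facet normal 0.587 -0.337 -0.736
outer loop
vertex 2.374 -2.674 -1.571
vertex 1.813 -4.506 -1.18
vertex 1.541 -3.119 -2.031
endloop
endfacet
facet normal -0.793 -0.424 -0.438
outer loop
vertex 1.541 -3.119 -2.031
vertex 1.326 -4.226 -0.569
vertex 1.054 -2.839 -1.42
endloop
endfacet
facet normal -0.164 0.841 -0.516
outer loop
vertex 1.054 -2.839 -1.42
vertex 2.374 -2.674 -1.571
vertex 1.541 -3.119 -2.031
endloop
endfacet
facet normal 0.164 -0.841 0.516
outer loop
vertex 1.813 -4.506 -1.18
vertex 2.159 -3.781 -0.109
vertex 1.326 -4.226 -0.569
endloop
endfacet
facet normal 0.587 -0.337 -0.736
outer loop
vertex 2.646 -4.061 -0.72
vertex 1.813 -4.506 -1.18
vertex 2.374 -2.674 -1.571
endloop
endfacet
facet normal 0.164 -0.841 0.516
outer loop
vertex 2.646 -4.061 -0.72
vertex 2.159 -3.781 -0.109
vertex 1.813 -4.506 -1.18
endloop
endfacet
facet normal -0.587 0.337 0.736
outer loop
vertex 1.326 -4.226 -0.569
vertex 2.159 -3.781 -0.109
vertex 1.054 -2.839 -1.42
endloop
endfacet
facet normal -0.164 0.841 -0.516
outer loop
vertex 1.887 -2.394 -0.96
vertex 2.374 -2.674 -1.571
vertex 1.054 -2.839 -1.42
endloop
endfacet
facet normal -0.587 0.337 0.736
outer loop
vertex 1.054 -2.839 -1.42
vertex 2.159 -3.781 -0.109
vertex 1.887 -2.394 -0.96
endloop
endfacet
facet normal 0.793 0.424 0.438
outer loop
vertex 1.887 -2.394 -0.96
vertex 2.646 -4.061 -0.72
vertex 2.374 -2.674 -1.571
endloop
endfacet
facet normal 0.793 0.424 0.438
outer loop
vertex 2.159 -3.781 -0.109
vertex 2.646 -4.061 -0.72
vertex 1.887 -2.394 -0.96
endloop
endfacet
facet normal -0.981 -0.148 0.128
outer loop
vertex -1.783 -3.971 3.997
vertex -2.186 -2.039 3.145
vertex -1.894 -4.78 2.215
endloop
endfacet
facet normal 0.188 -0.899 0.396
outer loop
vertex 0.086 -4.481 1.955
vertex -1.783 -3.971 3.997
vertex -1.894 -4.78 2.215
endloop
endfacet
facet normal -0.981 -0.148 0.129
outer loop
vertex -1.894 -4.78 2.215
vertex -2.186 -2.039 3.145
vertex -2.298 -2.848 1.363
endloop
endfacet
facet normal -0.057 -0.413 -0.909
outer loop
vertex -2.298 -2.848 1.363
vertex 0.086 -4.481 1.955
vertex -1.894 -4.78 2.215
endloop
endfacet
facet normal 0.057 0.413 0.909
outer loop
vertex -1.783 -3.971 3.997
vertex -0.206 -1.74 2.885
vertex -2.186 -2.039 3.145
endloop
endfacet
facet normal 0.188 -0.899 0.396
outer loop
vertex 0.198 -3.672 3.737
vertex -1.783 -3.971 3.997
vertex 0.086 -4.481 1.955
endloop
endfacet
facet normal 0.057 0.413 0.909
outer loop
vertex 0.198 -3.672 3.737
vertex -0.206 -1.74 2.885
vertex -1.783 -3.971 3.997
endloop
endfacet
facet normal -0.188 0.899 -0.396
outer loop
vertex -2.186 -2.039 3.145
vertex -0.206 -1.74 2.885
vertex -2.298 -2.848 1.363
endloop
endfacet
facet normal -0.057 -0.413 -0.909
outer loop
vertex -0.317 -2.549 1.103
vertex 0.086 -4.481 1.955
vertex -2.298 -2.848 1.363
endloop
endfacet
facet normal -0.188 0.899 -0.396
outer loop
vertex -2.298 -2.848 1.363
vertex -0.206 -1.74 2.885
vertex -0.317 -2.549 1.103
endloop
endfacet
facet normal 0.981 0.148 -0.129
outer loop
vertex -0.317 -2.549 1.103
vertex 0.198 -3.672 3.737
vertex 0.086 -4.481 1.955
endloop
endfacet
facet normal 0.981 0.148 -0.128
outer loop
vertex -0.206 -1.74 2.885
vertex 0.198 -3.672 3.737
vertex -0.317 -2.549 1.103
endloop
endfacet
facet normal -0.800 -0.570 -0.185
outer loop
vertex -0.727 1.493 -0.55
vertex -1.242 2.552 -1.588
vertex -0.155 0.959 -1.379
endloop
endfacet
facet normal 0.328 -0.675 0.661
outer loop
vertex 1.262 1.968 -1.052
vertex -0.727 1.493 -0.55
vertex -0.155 0.959 -1.379
endloop
endfacet
facet normal -0.800 -0.570 -0.185
outer loop
vertex -0.155 0.959 -1.379
vertex -1.242 2.552 -1.588
vertex -0.67 2.018 -2.417
endloop
endfacet
facet normal 0.502 -0.469 -0.727
outer loop
vertex -0.67 2.018 -2.417
vertex 1.262 1.968 -1.052
vertex -0.155 0.959 -1.379
endloop
endfacet
facet normal -0.502 0.469 0.727
outer loop
vertex -0.727 1.493 -0.55
vertex 0.175 3.561 -1.261
vertex -1.242 2.552 -1.588
endloop
endfacet
facet normal 0.328 -0.675 0.661
outer loop
vertex 0.69 2.502 -0.223
vertex -0.727 1.493 -0.55
vertex 1.262 1.968 -1.052
endloop
endfacet
facet normal -0.502 0.469 0.727
outer loop
vertex 0.69 2.502 -0.223
vertex 0.175 3.561 -1.261
vertex -0.727 1.493 -0.55
endloop
endfacet
facet normal -0.328 0.675 -0.661
outer loop
vertex -1.242 2.552 -1.588
vertex 0.175 3.561 -1.261
vertex -0.67 2.018 -2.417
endloop
endfacet
facet normal 0.502 -0.469 -0.727
outer loop
vertex 0.747 3.027 -2.09
vertex 1.262 1.968 -1.052
vertex -0.67 2.018 -2.417
endloop
endfacet
facet normal -0.328 0.675 -0.661
outer loop
vertex -0.67 2.018 -2.417
vertex 0.175 3.561 -1.261
vertex 0.747 3.027 -2.09
endloop
endfacet
facet normal 0.800 0.570 0.185
outer loop
vertex 0.747 3.027 -2.09
vertex 0.69 2.502 -0.223
vertex 1.262 1.968 -1.052
endloop
endfacet
facet normal 0.800 0.570 0.185
outer loop
vertex 0.175 3.561 -1.261
vertex 0.69 2.502 -0.223
vertex 0.747 3.027 -2.09
endloop
endfacet

endsolid


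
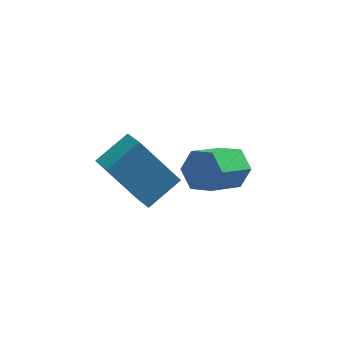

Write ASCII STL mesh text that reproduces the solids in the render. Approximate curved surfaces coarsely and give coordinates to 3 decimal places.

solid 
facet normal 0.620 0.558 -0.552
outer loop
vertex 4.776 2.878 -1.41
vertex 4.127 3.294 -1.719
vertex 4.501 3.562 -1.028
endloop
endfacet
facet normal 0.711 -0.103 0.696
outer loop
vertex 4.776 2.878 -1.41
vertex 4.501 3.562 -1.028
vertex 3.721 1.931 -0.472
endloop
endfacet
facet normal 0.711 -0.103 0.696
outer loop
vertex 3.721 1.931 -0.472
vertex 4.501 3.562 -1.028
vertex 3.446 2.615 -0.09
endloop
endfacet
facet normal -0.620 -0.558 0.552
outer loop
vertex 3.721 1.931 -0.472
vertex 3.446 2.615 -0.09
vertex 3.073 2.346 -0.781
endloop
endfacet
facet normal 0.620 0.558 -0.552
outer loop
vertex 4.501 3.562 -1.028
vertex 4.127 3.294 -1.719
vertex 3.852 3.978 -1.337
endloop
endfacet
facet normal 0.069 0.662 0.746
outer loop
vertex 4.501 3.562 -1.028
vertex 3.852 3.978 -1.337
vertex 3.446 2.615 -0.09
endloop
endfacet
facet normal 0.068 0.662 0.746
outer loop
vertex 3.446 2.615 -0.09
vertex 3.852 3.978 -1.337
vertex 2.798 3.03 -0.399
endloop
endfacet
facet normal -0.620 -0.558 0.552
outer loop
vertex 3.446 2.615 -0.09
vertex 2.798 3.03 -0.399
vertex 3.073 2.346 -0.781
endloop
endfacet
facet normal 0.620 0.558 -0.552
outer loop
vertex 3.852 3.978 -1.337
vertex 4.127 3.294 -1.719
vertex 3.479 3.709 -2.028
endloop
endfacet
facet normal -0.643 0.764 0.050
outer loop
vertex 3.852 3.978 -1.337
vertex 3.479 3.709 -2.028
vertex 2.798 3.03 -0.399
endloop
endfacet
facet normal -0.642 0.765 0.051
outer loop
vertex 2.798 3.03 -0.399
vertex 3.479 3.709 -2.028
vertex 2.424 2.762 -1.09
endloop
endfacet
facet normal -0.620 -0.558 0.552
outer loop
vertex 2.798 3.03 -0.399
vertex 2.424 2.762 -1.09
vertex 3.073 2.346 -0.781
endloop
endfacet
facet normal 0.620 0.558 -0.552
outer loop
vertex 3.479 3.709 -2.028
vertex 4.127 3.294 -1.719
vertex 3.754 3.025 -2.41
endloop
endfacet
facet normal -0.711 0.103 -0.696
outer loop
vertex 3.479 3.709 -2.028
vertex 3.754 3.025 -2.41
vertex 2.424 2.762 -1.09
endloop
endfacet
facet normal -0.711 0.103 -0.696
outer loop
vertex 2.424 2.762 -1.09
vertex 3.754 3.025 -2.41
vertex 2.699 2.078 -1.472
endloop
endfacet
facet normal -0.620 -0.558 0.552
outer loop
vertex 2.424 2.762 -1.09
vertex 2.699 2.078 -1.472
vertex 3.073 2.346 -0.781
endloop
endfacet
facet normal 0.620 0.558 -0.552
outer loop
vertex 3.754 3.025 -2.41
vertex 4.127 3.294 -1.719
vertex 4.402 2.61 -2.101
endloop
endfacet
facet normal -0.069 -0.662 -0.746
outer loop
vertex 3.754 3.025 -2.41
vertex 4.402 2.61 -2.101
vertex 2.699 2.078 -1.472
endloop
endfacet
facet normal -0.069 -0.662 -0.746
outer loop
vertex 2.699 2.078 -1.472
vertex 4.402 2.61 -2.101
vertex 3.348 1.662 -1.163
endloop
endfacet
facet normal -0.620 -0.558 0.552
outer loop
vertex 2.699 2.078 -1.472
vertex 3.348 1.662 -1.163
vertex 3.073 2.346 -0.781
endloop
endfacet
facet normal 0.620 0.558 -0.552
outer loop
vertex 4.402 2.61 -2.101
vertex 4.127 3.294 -1.719
vertex 4.776 2.878 -1.41
endloop
endfacet
facet normal 0.642 -0.765 -0.051
outer loop
vertex 4.402 2.61 -2.101
vertex 4.776 2.878 -1.41
vertex 3.348 1.662 -1.163
endloop
endfacet
facet normal 0.643 -0.765 -0.049
outer loop
vertex 3.348 1.662 -1.163
vertex 4.776 2.878 -1.41
vertex 3.721 1.931 -0.472
endloop
endfacet
facet normal -0.620 -0.558 0.552
outer loop
vertex 3.348 1.662 -1.163
vertex 3.721 1.931 -0.472
vertex 3.073 2.346 -0.781
endloop
endfacet
facet normal -0.595 0.225 0.772
outer loop
vertex 1.0 0.521 2.956
vertex 0.671 1.454 2.431
vertex -0.048 -0.187 2.355
endloop
endfacet
facet normal 0.294 -0.833 0.469
outer loop
vertex 1.189 -0.654 0.749
vertex 1.0 0.521 2.956
vertex -0.048 -0.187 2.355
endloop
endfacet
facet normal -0.595 0.225 0.772
outer loop
vertex -0.048 -0.187 2.355
vertex 0.671 1.454 2.431
vertex -0.377 0.746 1.83
endloop
endfacet
facet normal -0.748 -0.506 -0.429
outer loop
vertex -0.377 0.746 1.83
vertex 1.189 -0.654 0.749
vertex -0.048 -0.187 2.355
endloop
endfacet
facet normal 0.748 0.506 0.429
outer loop
vertex 1.0 0.521 2.956
vertex 1.908 0.987 0.825
vertex 0.671 1.454 2.431
endloop
endfacet
facet normal 0.294 -0.833 0.469
outer loop
vertex 2.237 0.054 1.35
vertex 1.0 0.521 2.956
vertex 1.189 -0.654 0.749
endloop
endfacet
facet normal 0.748 0.506 0.429
outer loop
vertex 2.237 0.054 1.35
vertex 1.908 0.987 0.825
vertex 1.0 0.521 2.956
endloop
endfacet
facet normal -0.294 0.833 -0.469
outer loop
vertex 0.671 1.454 2.431
vertex 1.908 0.987 0.825
vertex -0.377 0.746 1.83
endloop
endfacet
facet normal -0.748 -0.506 -0.429
outer loop
vertex 0.86 0.279 0.224
vertex 1.189 -0.654 0.749
vertex -0.377 0.746 1.83
endloop
endfacet
facet normal -0.294 0.833 -0.469
outer loop
vertex -0.377 0.746 1.83
vertex 1.908 0.987 0.825
vertex 0.86 0.279 0.224
endloop
endfacet
facet normal 0.595 -0.225 -0.772
outer loop
vertex 0.86 0.279 0.224
vertex 2.237 0.054 1.35
vertex 1.189 -0.654 0.749
endloop
endfacet
facet normal 0.595 -0.225 -0.772
outer loop
vertex 1.908 0.987 0.825
vertex 2.237 0.054 1.35
vertex 0.86 0.279 0.224
endloop
endfacet

endsolid


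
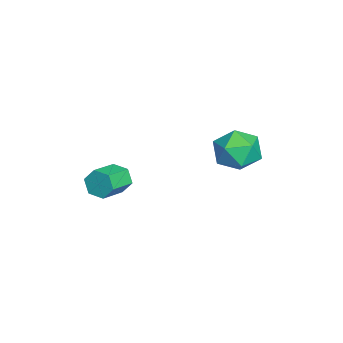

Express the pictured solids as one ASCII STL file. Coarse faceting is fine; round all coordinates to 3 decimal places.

solid 
facet normal -0.912 0.402 0.083
outer loop
vertex -1.752 2.235 -3.112
vertex -1.993 1.504 -2.22
vertex -1.509 2.556 -2.005
endloop
endfacet
facet normal -0.443 0.883 -0.159
outer loop
vertex -1.752 2.235 -3.112
vertex -1.509 2.556 -2.005
vertex -0.741 2.786 -2.867
endloop
endfacet
facet normal -0.158 0.628 -0.762
outer loop
vertex -1.752 2.235 -3.112
vertex -0.741 2.786 -2.867
vertex -0.75 1.876 -3.615
endloop
endfacet
facet normal -0.451 -0.010 -0.892
outer loop
vertex -1.752 2.235 -3.112
vertex -0.75 1.876 -3.615
vertex -1.524 1.084 -3.215
endloop
endfacet
facet normal -0.917 -0.149 -0.370
outer loop
vertex -1.752 2.235 -3.112
vertex -1.524 1.084 -3.215
vertex -1.993 1.504 -2.22
endloop
endfacet
facet normal 0.080 0.943 0.323
outer loop
vertex -0.741 2.786 -2.867
vertex -1.509 2.556 -2.005
vertex -0.356 2.396 -1.825
endloop
endfacet
facet normal -0.678 0.166 0.716
outer loop
vertex -1.509 2.556 -2.005
vertex -1.993 1.504 -2.22
vertex -1.13 1.604 -1.425
endloop
endfacet
facet normal -0.688 -0.726 -0.018
outer loop
vertex -1.993 1.504 -2.22
vertex -1.524 1.084 -3.215
vertex -1.139 0.694 -2.173
endloop
endfacet
facet normal 0.065 -0.500 -0.864
outer loop
vertex -1.524 1.084 -3.215
vertex -0.75 1.876 -3.615
vertex -0.371 0.924 -3.035
endloop
endfacet
facet normal 0.540 0.531 -0.653
outer loop
vertex -0.75 1.876 -3.615
vertex -0.741 2.786 -2.867
vertex 0.113 1.976 -2.82
endloop
endfacet
facet normal 0.451 0.010 0.892
outer loop
vertex -0.128 1.245 -1.928
vertex -0.356 2.396 -1.825
vertex -1.13 1.604 -1.425
endloop
endfacet
facet normal 0.158 -0.628 0.762
outer loop
vertex -0.128 1.245 -1.928
vertex -1.13 1.604 -1.425
vertex -1.139 0.694 -2.173
endloop
endfacet
facet normal 0.443 -0.883 0.159
outer loop
vertex -0.128 1.245 -1.928
vertex -1.139 0.694 -2.173
vertex -0.371 0.924 -3.035
endloop
endfacet
facet normal 0.912 -0.402 -0.083
outer loop
vertex -0.128 1.245 -1.928
vertex -0.371 0.924 -3.035
vertex 0.113 1.976 -2.82
endloop
endfacet
facet normal 0.917 0.149 0.370
outer loop
vertex -0.128 1.245 -1.928
vertex 0.113 1.976 -2.82
vertex -0.356 2.396 -1.825
endloop
endfacet
facet normal -0.065 0.500 0.864
outer loop
vertex -1.13 1.604 -1.425
vertex -0.356 2.396 -1.825
vertex -1.509 2.556 -2.005
endloop
endfacet
facet normal -0.540 -0.531 0.653
outer loop
vertex -1.139 0.694 -2.173
vertex -1.13 1.604 -1.425
vertex -1.993 1.504 -2.22
endloop
endfacet
facet normal -0.080 -0.943 -0.323
outer loop
vertex -0.371 0.924 -3.035
vertex -1.139 0.694 -2.173
vertex -1.524 1.084 -3.215
endloop
endfacet
facet normal 0.678 -0.166 -0.716
outer loop
vertex 0.113 1.976 -2.82
vertex -0.371 0.924 -3.035
vertex -0.75 1.876 -3.615
endloop
endfacet
facet normal 0.688 0.726 0.018
outer loop
vertex -0.356 2.396 -1.825
vertex 0.113 1.976 -2.82
vertex -0.741 2.786 -2.867
endloop
endfacet
facet normal -0.841 0.468 -0.270
outer loop
vertex 3.411 -2.624 -2.403
vertex 3.097 -2.835 -1.79
vertex 3.453 -2.21 -1.815
endloop
endfacet
facet normal 0.538 0.671 -0.511
outer loop
vertex 3.411 -2.624 -2.403
vertex 3.453 -2.21 -1.815
vertex 4.537 -3.253 -2.042
endloop
endfacet
facet normal 0.538 0.671 -0.510
outer loop
vertex 4.537 -3.253 -2.042
vertex 3.453 -2.21 -1.815
vertex 4.58 -2.84 -1.454
endloop
endfacet
facet normal 0.841 -0.470 0.269
outer loop
vertex 4.537 -3.253 -2.042
vertex 4.58 -2.84 -1.454
vertex 4.223 -3.465 -1.43
endloop
endfacet
facet normal -0.841 0.469 -0.269
outer loop
vertex 3.453 -2.21 -1.815
vertex 3.097 -2.835 -1.79
vertex 3.139 -2.422 -1.202
endloop
endfacet
facet normal 0.321 0.832 0.452
outer loop
vertex 3.453 -2.21 -1.815
vertex 3.139 -2.422 -1.202
vertex 4.58 -2.84 -1.454
endloop
endfacet
facet normal 0.321 0.833 0.452
outer loop
vertex 4.58 -2.84 -1.454
vertex 3.139 -2.422 -1.202
vertex 4.266 -3.051 -0.842
endloop
endfacet
facet normal 0.841 -0.470 0.269
outer loop
vertex 4.58 -2.84 -1.454
vertex 4.266 -3.051 -0.842
vertex 4.223 -3.465 -1.43
endloop
endfacet
facet normal -0.841 0.469 -0.269
outer loop
vertex 3.139 -2.422 -1.202
vertex 3.097 -2.835 -1.79
vertex 2.783 -3.047 -1.178
endloop
endfacet
facet normal -0.218 0.161 0.963
outer loop
vertex 3.139 -2.422 -1.202
vertex 2.783 -3.047 -1.178
vertex 4.266 -3.051 -0.842
endloop
endfacet
facet normal -0.218 0.163 0.962
outer loop
vertex 4.266 -3.051 -0.842
vertex 2.783 -3.047 -1.178
vertex 3.909 -3.676 -0.817
endloop
endfacet
facet normal 0.841 -0.470 0.269
outer loop
vertex 4.266 -3.051 -0.842
vertex 3.909 -3.676 -0.817
vertex 4.223 -3.465 -1.43
endloop
endfacet
facet normal -0.841 0.470 -0.269
outer loop
vertex 2.783 -3.047 -1.178
vertex 3.097 -2.835 -1.79
vertex 2.74 -3.46 -1.766
endloop
endfacet
facet normal -0.538 -0.671 0.510
outer loop
vertex 2.783 -3.047 -1.178
vertex 2.74 -3.46 -1.766
vertex 3.909 -3.676 -0.817
endloop
endfacet
facet normal -0.538 -0.670 0.511
outer loop
vertex 3.909 -3.676 -0.817
vertex 2.74 -3.46 -1.766
vertex 3.867 -4.09 -1.405
endloop
endfacet
facet normal 0.841 -0.468 0.270
outer loop
vertex 3.909 -3.676 -0.817
vertex 3.867 -4.09 -1.405
vertex 4.223 -3.465 -1.43
endloop
endfacet
facet normal -0.841 0.470 -0.269
outer loop
vertex 2.74 -3.46 -1.766
vertex 3.097 -2.835 -1.79
vertex 3.054 -3.249 -2.378
endloop
endfacet
facet normal -0.321 -0.833 -0.452
outer loop
vertex 2.74 -3.46 -1.766
vertex 3.054 -3.249 -2.378
vertex 3.867 -4.09 -1.405
endloop
endfacet
facet normal -0.320 -0.833 -0.452
outer loop
vertex 3.867 -4.09 -1.405
vertex 3.054 -3.249 -2.378
vertex 4.181 -3.878 -2.018
endloop
endfacet
facet normal 0.841 -0.469 0.269
outer loop
vertex 3.867 -4.09 -1.405
vertex 4.181 -3.878 -2.018
vertex 4.223 -3.465 -1.43
endloop
endfacet
facet normal -0.841 0.470 -0.269
outer loop
vertex 3.054 -3.249 -2.378
vertex 3.097 -2.835 -1.79
vertex 3.411 -2.624 -2.403
endloop
endfacet
facet normal 0.217 -0.162 -0.963
outer loop
vertex 3.054 -3.249 -2.378
vertex 3.411 -2.624 -2.403
vertex 4.181 -3.878 -2.018
endloop
endfacet
facet normal 0.218 -0.161 -0.962
outer loop
vertex 4.181 -3.878 -2.018
vertex 3.411 -2.624 -2.403
vertex 4.537 -3.253 -2.042
endloop
endfacet
facet normal 0.841 -0.469 0.269
outer loop
vertex 4.181 -3.878 -2.018
vertex 4.537 -3.253 -2.042
vertex 4.223 -3.465 -1.43
endloop
endfacet

endsolid


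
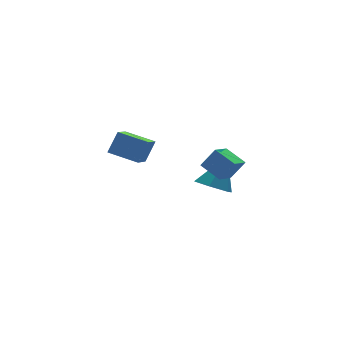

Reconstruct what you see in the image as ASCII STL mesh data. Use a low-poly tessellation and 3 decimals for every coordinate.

solid 
facet normal -0.509 -0.142 -0.849
outer loop
vertex -3.118 -1.229 2.441
vertex -4.063 -0.114 2.821
vertex -2.143 -0.14 1.674
endloop
endfacet
facet normal 0.626 -0.738 -0.252
outer loop
vertex -1.517 0.034 2.719
vertex -3.118 -1.229 2.441
vertex -2.143 -0.14 1.674
endloop
endfacet
facet normal -0.509 -0.142 -0.849
outer loop
vertex -2.143 -0.14 1.674
vertex -4.063 -0.114 2.821
vertex -3.088 0.974 2.055
endloop
endfacet
facet normal 0.591 0.660 -0.464
outer loop
vertex -3.088 0.974 2.055
vertex -1.517 0.034 2.719
vertex -2.143 -0.14 1.674
endloop
endfacet
facet normal -0.591 -0.659 0.464
outer loop
vertex -3.118 -1.229 2.441
vertex -3.437 0.06 3.866
vertex -4.063 -0.114 2.821
endloop
endfacet
facet normal 0.626 -0.738 -0.252
outer loop
vertex -2.492 -1.054 3.485
vertex -3.118 -1.229 2.441
vertex -1.517 0.034 2.719
endloop
endfacet
facet normal -0.590 -0.660 0.465
outer loop
vertex -2.492 -1.054 3.485
vertex -3.437 0.06 3.866
vertex -3.118 -1.229 2.441
endloop
endfacet
facet normal -0.626 0.738 0.252
outer loop
vertex -4.063 -0.114 2.821
vertex -3.437 0.06 3.866
vertex -3.088 0.974 2.055
endloop
endfacet
facet normal 0.591 0.659 -0.465
outer loop
vertex -2.462 1.149 3.099
vertex -1.517 0.034 2.719
vertex -3.088 0.974 2.055
endloop
endfacet
facet normal -0.626 0.738 0.252
outer loop
vertex -3.088 0.974 2.055
vertex -3.437 0.06 3.866
vertex -2.462 1.149 3.099
endloop
endfacet
facet normal 0.509 0.142 0.849
outer loop
vertex -2.462 1.149 3.099
vertex -2.492 -1.054 3.485
vertex -1.517 0.034 2.719
endloop
endfacet
facet normal 0.509 0.142 0.849
outer loop
vertex -3.437 0.06 3.866
vertex -2.492 -1.054 3.485
vertex -2.462 1.149 3.099
endloop
endfacet
facet normal -0.548 0.197 -0.813
outer loop
vertex 0.55 -0.524 0.82
vertex 1.547 0.109 0.302
vertex 0.947 -1.576 0.298
endloop
endfacet
facet normal -0.773 -0.491 0.401
outer loop
vertex 1.593 -1.809 1.258
vertex 0.55 -0.524 0.82
vertex 0.947 -1.576 0.298
endloop
endfacet
facet normal -0.548 0.197 -0.813
outer loop
vertex 0.947 -1.576 0.298
vertex 1.547 0.109 0.302
vertex 1.944 -0.943 -0.22
endloop
endfacet
facet normal 0.320 -0.849 -0.421
outer loop
vertex 1.944 -0.943 -0.22
vertex 1.593 -1.809 1.258
vertex 0.947 -1.576 0.298
endloop
endfacet
facet normal -0.320 0.849 0.421
outer loop
vertex 0.55 -0.524 0.82
vertex 2.193 -0.124 1.262
vertex 1.547 0.109 0.302
endloop
endfacet
facet normal -0.773 -0.491 0.401
outer loop
vertex 1.196 -0.757 1.78
vertex 0.55 -0.524 0.82
vertex 1.593 -1.809 1.258
endloop
endfacet
facet normal -0.320 0.849 0.421
outer loop
vertex 1.196 -0.757 1.78
vertex 2.193 -0.124 1.262
vertex 0.55 -0.524 0.82
endloop
endfacet
facet normal 0.773 0.491 -0.401
outer loop
vertex 1.547 0.109 0.302
vertex 2.193 -0.124 1.262
vertex 1.944 -0.943 -0.22
endloop
endfacet
facet normal 0.320 -0.849 -0.421
outer loop
vertex 2.59 -1.176 0.74
vertex 1.593 -1.809 1.258
vertex 1.944 -0.943 -0.22
endloop
endfacet
facet normal 0.773 0.491 -0.401
outer loop
vertex 1.944 -0.943 -0.22
vertex 2.193 -0.124 1.262
vertex 2.59 -1.176 0.74
endloop
endfacet
facet normal 0.548 -0.197 0.813
outer loop
vertex 2.59 -1.176 0.74
vertex 1.196 -0.757 1.78
vertex 1.593 -1.809 1.258
endloop
endfacet
facet normal 0.548 -0.197 0.813
outer loop
vertex 2.193 -0.124 1.262
vertex 1.196 -0.757 1.78
vertex 2.59 -1.176 0.74
endloop
endfacet
facet normal -0.535 -0.215 -0.817
outer loop
vertex 3.51 1.468 -2.994
vertex 2.672 1.833 -2.541
vertex 3.265 2.453 -3.093
endloop
endfacet
facet normal 0.957 0.219 -0.192
outer loop
vertex 3.51 1.468 -2.994
vertex 3.265 2.453 -3.093
vertex 3.748 2.267 -0.899
endloop
endfacet
facet normal -0.535 -0.215 -0.817
outer loop
vertex 3.265 2.453 -3.093
vertex 2.672 1.833 -2.541
vertex 2.427 2.819 -2.64
endloop
endfacet
facet normal 0.396 0.918 -0.009
outer loop
vertex 3.265 2.453 -3.093
vertex 2.427 2.819 -2.64
vertex 3.748 2.267 -0.899
endloop
endfacet
facet normal -0.535 -0.215 -0.817
outer loop
vertex 2.427 2.819 -2.64
vertex 2.672 1.833 -2.541
vertex 1.834 2.199 -2.088
endloop
endfacet
facet normal -0.346 0.786 0.512
outer loop
vertex 2.427 2.819 -2.64
vertex 1.834 2.199 -2.088
vertex 3.748 2.267 -0.899
endloop
endfacet
facet normal -0.535 -0.215 -0.817
outer loop
vertex 1.834 2.199 -2.088
vertex 2.672 1.833 -2.541
vertex 2.079 1.213 -1.989
endloop
endfacet
facet normal -0.526 -0.045 0.849
outer loop
vertex 1.834 2.199 -2.088
vertex 2.079 1.213 -1.989
vertex 3.748 2.267 -0.899
endloop
endfacet
facet normal -0.535 -0.215 -0.817
outer loop
vertex 2.079 1.213 -1.989
vertex 2.672 1.833 -2.541
vertex 2.917 0.848 -2.442
endloop
endfacet
facet normal 0.036 -0.745 0.666
outer loop
vertex 2.079 1.213 -1.989
vertex 2.917 0.848 -2.442
vertex 3.748 2.267 -0.899
endloop
endfacet
facet normal -0.535 -0.215 -0.817
outer loop
vertex 2.917 0.848 -2.442
vertex 2.672 1.833 -2.541
vertex 3.51 1.468 -2.994
endloop
endfacet
facet normal 0.777 -0.613 0.146
outer loop
vertex 2.917 0.848 -2.442
vertex 3.51 1.468 -2.994
vertex 3.748 2.267 -0.899
endloop
endfacet

endsolid


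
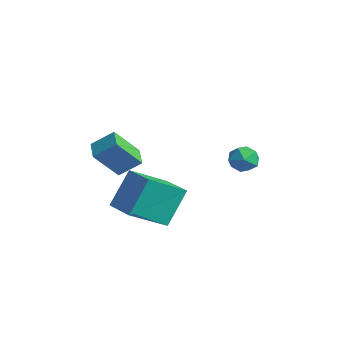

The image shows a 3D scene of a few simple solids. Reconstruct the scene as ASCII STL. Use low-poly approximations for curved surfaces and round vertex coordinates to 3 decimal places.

solid 
facet normal -0.872 0.453 0.188
outer loop
vertex -0.762 -4.06 2.703
vertex -0.194 -3.273 3.442
vertex -0.497 -2.994 1.366
endloop
endfacet
facet normal -0.466 -0.644 -0.606
outer loop
vertex 0.374 -3.447 1.178
vertex -0.762 -4.06 2.703
vertex -0.497 -2.994 1.366
endloop
endfacet
facet normal -0.871 0.453 0.188
outer loop
vertex -0.497 -2.994 1.366
vertex -0.194 -3.273 3.442
vertex 0.071 -2.208 2.105
endloop
endfacet
facet normal 0.153 0.616 -0.773
outer loop
vertex 0.071 -2.208 2.105
vertex 0.374 -3.447 1.178
vertex -0.497 -2.994 1.366
endloop
endfacet
facet normal -0.153 -0.615 0.773
outer loop
vertex -0.762 -4.06 2.703
vertex 0.677 -3.726 3.254
vertex -0.194 -3.273 3.442
endloop
endfacet
facet normal -0.466 -0.645 -0.606
outer loop
vertex 0.109 -4.512 2.515
vertex -0.762 -4.06 2.703
vertex 0.374 -3.447 1.178
endloop
endfacet
facet normal -0.153 -0.616 0.773
outer loop
vertex 0.109 -4.512 2.515
vertex 0.677 -3.726 3.254
vertex -0.762 -4.06 2.703
endloop
endfacet
facet normal 0.466 0.645 0.606
outer loop
vertex -0.194 -3.273 3.442
vertex 0.677 -3.726 3.254
vertex 0.071 -2.208 2.105
endloop
endfacet
facet normal 0.153 0.616 -0.773
outer loop
vertex 0.942 -2.66 1.917
vertex 0.374 -3.447 1.178
vertex 0.071 -2.208 2.105
endloop
endfacet
facet normal 0.465 0.645 0.606
outer loop
vertex 0.071 -2.208 2.105
vertex 0.677 -3.726 3.254
vertex 0.942 -2.66 1.917
endloop
endfacet
facet normal 0.872 -0.453 -0.188
outer loop
vertex 0.942 -2.66 1.917
vertex 0.109 -4.512 2.515
vertex 0.374 -3.447 1.178
endloop
endfacet
facet normal 0.872 -0.453 -0.188
outer loop
vertex 0.677 -3.726 3.254
vertex 0.109 -4.512 2.515
vertex 0.942 -2.66 1.917
endloop
endfacet
facet normal -0.989 0.044 -0.141
outer loop
vertex 1.049 -4.344 0.034
vertex 0.868 -3.25 1.65
vertex 1.288 -2.621 -1.106
endloop
endfacet
facet normal 0.092 -0.558 -0.825
outer loop
vertex 2.812 -2.69 -0.89
vertex 1.049 -4.344 0.034
vertex 1.288 -2.621 -1.106
endloop
endfacet
facet normal -0.989 0.045 -0.141
outer loop
vertex 1.288 -2.621 -1.106
vertex 0.868 -3.25 1.65
vertex 1.108 -1.527 0.51
endloop
endfacet
facet normal 0.115 0.828 -0.548
outer loop
vertex 1.108 -1.527 0.51
vertex 2.812 -2.69 -0.89
vertex 1.288 -2.621 -1.106
endloop
endfacet
facet normal -0.115 -0.829 0.548
outer loop
vertex 1.049 -4.344 0.034
vertex 2.392 -3.319 1.866
vertex 0.868 -3.25 1.65
endloop
endfacet
facet normal 0.092 -0.558 -0.825
outer loop
vertex 2.572 -4.413 0.25
vertex 1.049 -4.344 0.034
vertex 2.812 -2.69 -0.89
endloop
endfacet
facet normal -0.115 -0.828 0.548
outer loop
vertex 2.572 -4.413 0.25
vertex 2.392 -3.319 1.866
vertex 1.049 -4.344 0.034
endloop
endfacet
facet normal -0.092 0.558 0.825
outer loop
vertex 0.868 -3.25 1.65
vertex 2.392 -3.319 1.866
vertex 1.108 -1.527 0.51
endloop
endfacet
facet normal 0.115 0.829 -0.548
outer loop
vertex 2.631 -1.596 0.726
vertex 2.812 -2.69 -0.89
vertex 1.108 -1.527 0.51
endloop
endfacet
facet normal -0.092 0.558 0.825
outer loop
vertex 1.108 -1.527 0.51
vertex 2.392 -3.319 1.866
vertex 2.631 -1.596 0.726
endloop
endfacet
facet normal 0.989 -0.045 0.141
outer loop
vertex 2.631 -1.596 0.726
vertex 2.572 -4.413 0.25
vertex 2.812 -2.69 -0.89
endloop
endfacet
facet normal 0.989 -0.044 0.140
outer loop
vertex 2.392 -3.319 1.866
vertex 2.572 -4.413 0.25
vertex 2.631 -1.596 0.726
endloop
endfacet
facet normal -0.926 0.341 0.161
outer loop
vertex 1.465 2.119 0.868
vertex 1.334 1.531 1.36
vertex 1.627 2.201 1.625
endloop
endfacet
facet normal -0.481 0.877 0.008
outer loop
vertex 1.465 2.119 0.868
vertex 1.627 2.201 1.625
vertex 2.12 2.476 1.09
endloop
endfacet
facet normal -0.194 0.750 -0.633
outer loop
vertex 1.465 2.119 0.868
vertex 2.12 2.476 1.09
vertex 2.132 1.976 0.494
endloop
endfacet
facet normal -0.463 0.134 -0.876
outer loop
vertex 1.465 2.119 0.868
vertex 2.132 1.976 0.494
vertex 1.646 1.392 0.661
endloop
endfacet
facet normal -0.915 -0.118 -0.385
outer loop
vertex 1.465 2.119 0.868
vertex 1.646 1.392 0.661
vertex 1.334 1.531 1.36
endloop
endfacet
facet normal 0.046 0.871 0.490
outer loop
vertex 2.12 2.476 1.09
vertex 1.627 2.201 1.625
vertex 2.394 2.108 1.719
endloop
endfacet
facet normal -0.676 0.004 0.737
outer loop
vertex 1.627 2.201 1.625
vertex 1.334 1.531 1.36
vertex 1.908 1.524 1.886
endloop
endfacet
facet normal -0.657 -0.739 -0.146
outer loop
vertex 1.334 1.531 1.36
vertex 1.646 1.392 0.661
vertex 1.92 1.024 1.29
endloop
endfacet
facet normal 0.075 -0.331 -0.940
outer loop
vertex 1.646 1.392 0.661
vertex 2.132 1.976 0.494
vertex 2.413 1.299 0.755
endloop
endfacet
facet normal 0.509 0.664 -0.547
outer loop
vertex 2.132 1.976 0.494
vertex 2.12 2.476 1.09
vertex 2.706 1.969 1.02
endloop
endfacet
facet normal 0.463 -0.134 0.876
outer loop
vertex 2.575 1.381 1.512
vertex 2.394 2.108 1.719
vertex 1.908 1.524 1.886
endloop
endfacet
facet normal 0.194 -0.750 0.633
outer loop
vertex 2.575 1.381 1.512
vertex 1.908 1.524 1.886
vertex 1.92 1.024 1.29
endloop
endfacet
facet normal 0.481 -0.877 -0.008
outer loop
vertex 2.575 1.381 1.512
vertex 1.92 1.024 1.29
vertex 2.413 1.299 0.755
endloop
endfacet
facet normal 0.926 -0.341 -0.161
outer loop
vertex 2.575 1.381 1.512
vertex 2.413 1.299 0.755
vertex 2.706 1.969 1.02
endloop
endfacet
facet normal 0.915 0.118 0.385
outer loop
vertex 2.575 1.381 1.512
vertex 2.706 1.969 1.02
vertex 2.394 2.108 1.719
endloop
endfacet
facet normal -0.075 0.331 0.940
outer loop
vertex 1.908 1.524 1.886
vertex 2.394 2.108 1.719
vertex 1.627 2.201 1.625
endloop
endfacet
facet normal -0.509 -0.664 0.547
outer loop
vertex 1.92 1.024 1.29
vertex 1.908 1.524 1.886
vertex 1.334 1.531 1.36
endloop
endfacet
facet normal -0.046 -0.871 -0.490
outer loop
vertex 2.413 1.299 0.755
vertex 1.92 1.024 1.29
vertex 1.646 1.392 0.661
endloop
endfacet
facet normal 0.676 -0.004 -0.737
outer loop
vertex 2.706 1.969 1.02
vertex 2.413 1.299 0.755
vertex 2.132 1.976 0.494
endloop
endfacet
facet normal 0.657 0.739 0.146
outer loop
vertex 2.394 2.108 1.719
vertex 2.706 1.969 1.02
vertex 2.12 2.476 1.09
endloop
endfacet

endsolid


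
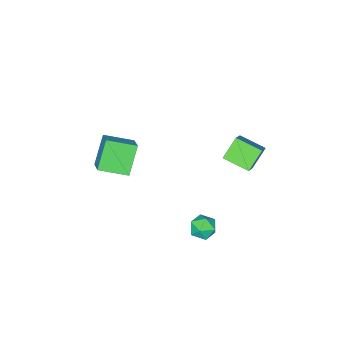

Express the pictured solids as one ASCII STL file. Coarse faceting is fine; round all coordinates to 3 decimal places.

solid 
facet normal -0.724 -0.035 0.689
outer loop
vertex -3.539 3.586 4.757
vertex -4.031 5.042 4.314
vertex -4.706 2.807 3.491
endloop
endfacet
facet normal 0.307 -0.910 0.277
outer loop
vertex -3.649 2.858 2.486
vertex -3.539 3.586 4.757
vertex -4.706 2.807 3.491
endloop
endfacet
facet normal -0.724 -0.035 0.689
outer loop
vertex -4.706 2.807 3.491
vertex -4.031 5.042 4.314
vertex -5.198 4.263 3.048
endloop
endfacet
facet normal -0.617 -0.412 -0.670
outer loop
vertex -5.198 4.263 3.048
vertex -3.649 2.858 2.486
vertex -4.706 2.807 3.491
endloop
endfacet
facet normal 0.617 0.412 0.670
outer loop
vertex -3.539 3.586 4.757
vertex -2.974 5.093 3.309
vertex -4.031 5.042 4.314
endloop
endfacet
facet normal 0.307 -0.910 0.277
outer loop
vertex -2.482 3.637 3.752
vertex -3.539 3.586 4.757
vertex -3.649 2.858 2.486
endloop
endfacet
facet normal 0.617 0.412 0.670
outer loop
vertex -2.482 3.637 3.752
vertex -2.974 5.093 3.309
vertex -3.539 3.586 4.757
endloop
endfacet
facet normal -0.307 0.910 -0.277
outer loop
vertex -4.031 5.042 4.314
vertex -2.974 5.093 3.309
vertex -5.198 4.263 3.048
endloop
endfacet
facet normal -0.617 -0.412 -0.670
outer loop
vertex -4.141 4.314 2.043
vertex -3.649 2.858 2.486
vertex -5.198 4.263 3.048
endloop
endfacet
facet normal -0.307 0.910 -0.277
outer loop
vertex -5.198 4.263 3.048
vertex -2.974 5.093 3.309
vertex -4.141 4.314 2.043
endloop
endfacet
facet normal 0.724 0.035 -0.689
outer loop
vertex -4.141 4.314 2.043
vertex -2.482 3.637 3.752
vertex -3.649 2.858 2.486
endloop
endfacet
facet normal 0.724 0.035 -0.689
outer loop
vertex -2.974 5.093 3.309
vertex -2.482 3.637 3.752
vertex -4.141 4.314 2.043
endloop
endfacet
facet normal -0.666 0.693 -0.275
outer loop
vertex -2.177 -2.905 0.577
vertex -1.43 -1.838 1.454
vertex -1.023 -2.42 -0.995
endloop
endfacet
facet normal -0.476 -0.679 -0.559
outer loop
vertex 0.19 -3.682 -0.494
vertex -2.177 -2.905 0.577
vertex -1.023 -2.42 -0.995
endloop
endfacet
facet normal -0.666 0.693 -0.275
outer loop
vertex -1.023 -2.42 -0.995
vertex -1.43 -1.838 1.454
vertex -0.276 -1.354 -0.118
endloop
endfacet
facet normal 0.574 0.241 -0.782
outer loop
vertex -0.276 -1.354 -0.118
vertex 0.19 -3.682 -0.494
vertex -1.023 -2.42 -0.995
endloop
endfacet
facet normal -0.574 -0.241 0.782
outer loop
vertex -2.177 -2.905 0.577
vertex -0.217 -3.1 1.955
vertex -1.43 -1.838 1.454
endloop
endfacet
facet normal -0.476 -0.680 -0.558
outer loop
vertex -0.964 -4.166 1.078
vertex -2.177 -2.905 0.577
vertex 0.19 -3.682 -0.494
endloop
endfacet
facet normal -0.574 -0.241 0.782
outer loop
vertex -0.964 -4.166 1.078
vertex -0.217 -3.1 1.955
vertex -2.177 -2.905 0.577
endloop
endfacet
facet normal 0.476 0.679 0.559
outer loop
vertex -1.43 -1.838 1.454
vertex -0.217 -3.1 1.955
vertex -0.276 -1.354 -0.118
endloop
endfacet
facet normal 0.574 0.241 -0.782
outer loop
vertex 0.937 -2.615 0.383
vertex 0.19 -3.682 -0.494
vertex -0.276 -1.354 -0.118
endloop
endfacet
facet normal 0.476 0.679 0.559
outer loop
vertex -0.276 -1.354 -0.118
vertex -0.217 -3.1 1.955
vertex 0.937 -2.615 0.383
endloop
endfacet
facet normal 0.666 -0.693 0.276
outer loop
vertex 0.937 -2.615 0.383
vertex -0.964 -4.166 1.078
vertex 0.19 -3.682 -0.494
endloop
endfacet
facet normal 0.666 -0.693 0.275
outer loop
vertex -0.217 -3.1 1.955
vertex -0.964 -4.166 1.078
vertex 0.937 -2.615 0.383
endloop
endfacet
facet normal -0.693 0.721 0.018
outer loop
vertex -2.043 3.602 -3.052
vertex -2.364 3.275 -2.309
vertex -1.735 3.879 -2.284
endloop
endfacet
facet normal -0.098 0.948 -0.303
outer loop
vertex -2.043 3.602 -3.052
vertex -1.735 3.879 -2.284
vertex -1.185 3.725 -2.944
endloop
endfacet
facet normal 0.034 0.517 -0.856
outer loop
vertex -2.043 3.602 -3.052
vertex -1.185 3.725 -2.944
vertex -1.475 3.025 -3.378
endloop
endfacet
facet normal -0.481 0.021 -0.876
outer loop
vertex -2.043 3.602 -3.052
vertex -1.475 3.025 -3.378
vertex -2.203 2.747 -2.985
endloop
endfacet
facet normal -0.930 0.148 -0.337
outer loop
vertex -2.043 3.602 -3.052
vertex -2.203 2.747 -2.985
vertex -2.364 3.275 -2.309
endloop
endfacet
facet normal 0.441 0.883 0.162
outer loop
vertex -1.185 3.725 -2.944
vertex -1.735 3.879 -2.284
vertex -0.977 3.473 -2.135
endloop
endfacet
facet normal -0.522 0.516 0.679
outer loop
vertex -1.735 3.879 -2.284
vertex -2.364 3.275 -2.309
vertex -1.705 3.195 -1.742
endloop
endfacet
facet normal -0.906 -0.411 0.105
outer loop
vertex -2.364 3.275 -2.309
vertex -2.203 2.747 -2.985
vertex -1.995 2.495 -2.176
endloop
endfacet
facet normal -0.179 -0.616 -0.767
outer loop
vertex -2.203 2.747 -2.985
vertex -1.475 3.025 -3.378
vertex -1.445 2.341 -2.836
endloop
endfacet
facet normal 0.654 0.184 -0.734
outer loop
vertex -1.475 3.025 -3.378
vertex -1.185 3.725 -2.944
vertex -0.816 2.945 -2.811
endloop
endfacet
facet normal 0.481 -0.021 0.876
outer loop
vertex -1.137 2.618 -2.068
vertex -0.977 3.473 -2.135
vertex -1.705 3.195 -1.742
endloop
endfacet
facet normal -0.034 -0.517 0.856
outer loop
vertex -1.137 2.618 -2.068
vertex -1.705 3.195 -1.742
vertex -1.995 2.495 -2.176
endloop
endfacet
facet normal 0.098 -0.948 0.303
outer loop
vertex -1.137 2.618 -2.068
vertex -1.995 2.495 -2.176
vertex -1.445 2.341 -2.836
endloop
endfacet
facet normal 0.693 -0.721 -0.018
outer loop
vertex -1.137 2.618 -2.068
vertex -1.445 2.341 -2.836
vertex -0.816 2.945 -2.811
endloop
endfacet
facet normal 0.930 -0.148 0.337
outer loop
vertex -1.137 2.618 -2.068
vertex -0.816 2.945 -2.811
vertex -0.977 3.473 -2.135
endloop
endfacet
facet normal 0.179 0.616 0.767
outer loop
vertex -1.705 3.195 -1.742
vertex -0.977 3.473 -2.135
vertex -1.735 3.879 -2.284
endloop
endfacet
facet normal -0.654 -0.184 0.734
outer loop
vertex -1.995 2.495 -2.176
vertex -1.705 3.195 -1.742
vertex -2.364 3.275 -2.309
endloop
endfacet
facet normal -0.441 -0.883 -0.162
outer loop
vertex -1.445 2.341 -2.836
vertex -1.995 2.495 -2.176
vertex -2.203 2.747 -2.985
endloop
endfacet
facet normal 0.522 -0.516 -0.679
outer loop
vertex -0.816 2.945 -2.811
vertex -1.445 2.341 -2.836
vertex -1.475 3.025 -3.378
endloop
endfacet
facet normal 0.906 0.411 -0.105
outer loop
vertex -0.977 3.473 -2.135
vertex -0.816 2.945 -2.811
vertex -1.185 3.725 -2.944
endloop
endfacet

endsolid
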